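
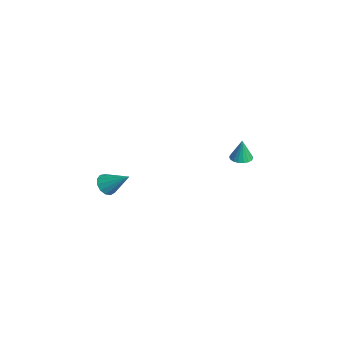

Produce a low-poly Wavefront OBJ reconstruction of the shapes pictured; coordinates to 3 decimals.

v -3.843 3.068 -1.045
v -3.527 2.534 -1.046
v -3.797 3.092 0.265
v -3.327 2.724 -1.056
v -3.229 2.982 -1.064
v -3.253 3.257 -1.068
v -3.393 3.494 -1.068
v -3.622 3.647 -1.063
v -3.895 3.686 -1.054
v -4.158 3.602 -1.043
v -4.358 3.412 -1.033
v -4.456 3.154 -1.025
v -4.433 2.88 -1.021
v -4.292 2.642 -1.021
v -4.063 2.489 -1.026
v -3.79 2.45 -1.035
v -3.219 -4.348 -1.243
v -2.639 -4.575 -1.539
v -2.341 -3.392 -0.257
v -2.751 -4.263 -1.742
v -3.011 -3.978 -1.787
v -3.338 -3.81 -1.659
v -3.626 -3.813 -1.398
v -3.786 -3.985 -1.089
v -3.766 -4.273 -0.828
v -3.572 -4.585 -0.699
v -3.266 -4.821 -0.743
v -2.946 -4.907 -0.945
v -2.712 -4.815 -1.242
f 2 1 4
f 2 4 3
f 4 1 5
f 4 5 3
f 5 1 6
f 5 6 3
f 6 1 7
f 6 7 3
f 7 1 8
f 7 8 3
f 8 1 9
f 8 9 3
f 9 1 10
f 9 10 3
f 10 1 11
f 10 11 3
f 11 1 12
f 11 12 3
f 12 1 13
f 12 13 3
f 13 1 14
f 13 14 3
f 14 1 15
f 14 15 3
f 15 1 16
f 15 16 3
f 16 1 2
f 16 2 3
f 18 17 20
f 18 20 19
f 20 17 21
f 20 21 19
f 21 17 22
f 21 22 19
f 22 17 23
f 22 23 19
f 23 17 24
f 23 24 19
f 24 17 25
f 24 25 19
f 25 17 26
f 25 26 19
f 26 17 27
f 26 27 19
f 27 17 28
f 27 28 19
f 28 17 29
f 28 29 19
f 29 17 18
f 29 18 19



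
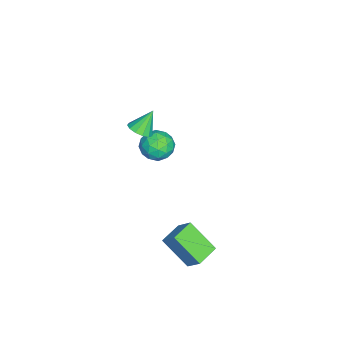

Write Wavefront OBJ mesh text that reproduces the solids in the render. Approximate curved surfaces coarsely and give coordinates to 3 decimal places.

v 4.378 1.113 -3.785
v 3.954 -0.153 -2.563
v 3.304 1.607 -3.646
v 2.88 0.341 -2.424
v 4.78 1.759 -2.976
v 4.356 0.493 -1.754
v 3.706 2.253 -2.837
v 3.282 0.987 -1.615
v 1.313 -1.787 2.749
v 1.879 -1.531 2.902
v 0.807 -1.293 3.791
v 1.707 -1.285 2.702
v 1.41 -1.198 2.517
v 1.082 -1.299 2.405
v 0.828 -1.554 2.403
v 0.727 -1.883 2.51
v 0.813 -2.182 2.693
v 1.057 -2.355 2.894
v 1.383 -2.348 3.048
v 1.686 -2.163 3.108
v 1.871 -1.858 3.053
v -2.647 -1.613 -2.135
v -2.278 -0.992 -1.573
v -1.742 -2.648 -1.587
v -1.373 -2.027 -1.025
v -2.234 -2.307 -0.895
v -2.793 -1.668 -1.233
v -1.227 -1.972 -1.927
v -1.786 -1.333 -2.265
v -1.4 -1.215 -1.445
v -2.022 -1.421 -0.807
v -1.998 -2.219 -2.353
v -2.62 -2.425 -1.715
v -2.542 -1.212 -1.902
v -1.478 -2.428 -1.258
v -1.984 -2.593 -1.181
v -1.767 -2.228 -0.851
v -2.845 -1.609 -1.702
v -2.628 -1.244 -1.372
v -2.602 -2.017 -0.973
v -1.392 -2.396 -1.788
v -1.175 -2.031 -1.458
v -2.253 -1.412 -2.309
v -2.036 -1.047 -1.979
v -1.418 -1.623 -2.187
v -1.809 -0.978 -1.496
v -1.277 -1.586 -1.174
v -1.191 -1.554 -1.704
v -1.52 -1.178 -1.903
v -2.175 -1.099 -1.121
v -1.643 -1.707 -0.799
v -2.149 -1.872 -0.723
v -2.478 -1.496 -0.922
v -1.659 -1.23 -1.046
v -2.377 -1.933 -2.361
v -1.845 -2.541 -2.039
v -1.542 -2.144 -2.238
v -1.871 -1.768 -2.437
v -2.743 -2.054 -1.986
v -2.211 -2.662 -1.664
v -2.5 -2.462 -1.257
v -2.829 -2.086 -1.456
v -2.361 -2.41 -2.114
f 2 4 1
f 5 2 1
f 1 4 3
f 3 5 1
f 2 8 4
f 6 2 5
f 6 8 2
f 4 8 3
f 7 5 3
f 3 8 7
f 7 6 5
f 8 6 7
f 10 9 12
f 10 12 11
f 12 9 13
f 12 13 11
f 13 9 14
f 13 14 11
f 14 9 15
f 14 15 11
f 15 9 16
f 15 16 11
f 16 9 17
f 16 17 11
f 17 9 18
f 17 18 11
f 18 9 19
f 18 19 11
f 19 9 20
f 19 20 11
f 20 9 21
f 20 21 11
f 21 9 10
f 21 10 11
f 22 59 38
f 59 33 62
f 38 62 27
f 59 62 38
f 22 38 34
f 38 27 39
f 34 39 23
f 38 39 34
f 22 34 43
f 34 23 44
f 43 44 29
f 34 44 43
f 22 43 55
f 43 29 58
f 55 58 32
f 43 58 55
f 22 55 59
f 55 32 63
f 59 63 33
f 55 63 59
f 23 39 50
f 39 27 53
f 50 53 31
f 39 53 50
f 27 62 40
f 62 33 61
f 40 61 26
f 62 61 40
f 33 63 60
f 63 32 56
f 60 56 24
f 63 56 60
f 32 58 57
f 58 29 45
f 57 45 28
f 58 45 57
f 29 44 49
f 44 23 46
f 49 46 30
f 44 46 49
f 25 51 37
f 51 31 52
f 37 52 26
f 51 52 37
f 25 37 35
f 37 26 36
f 35 36 24
f 37 36 35
f 25 35 42
f 35 24 41
f 42 41 28
f 35 41 42
f 25 42 47
f 42 28 48
f 47 48 30
f 42 48 47
f 25 47 51
f 47 30 54
f 51 54 31
f 47 54 51
f 26 52 40
f 52 31 53
f 40 53 27
f 52 53 40
f 24 36 60
f 36 26 61
f 60 61 33
f 36 61 60
f 28 41 57
f 41 24 56
f 57 56 32
f 41 56 57
f 30 48 49
f 48 28 45
f 49 45 29
f 48 45 49
f 31 54 50
f 54 30 46
f 50 46 23
f 54 46 50



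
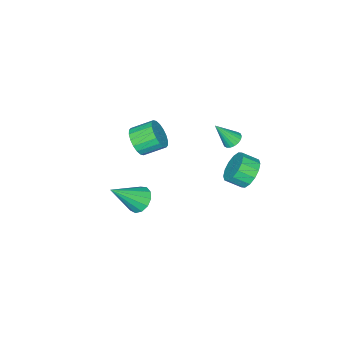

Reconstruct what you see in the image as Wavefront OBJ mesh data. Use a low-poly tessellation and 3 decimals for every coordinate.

v 0.524 -2.392 -1.233
v 1.025 -1.701 -1.55
v 0.217 -0.818 -0.905
v -0.284 -1.508 -0.587
v 0.744 -1.748 -1.838
v -0.064 -0.865 -1.192
v 0.419 -1.923 -2.005
v -0.389 -1.04 -1.36
v 0.116 -2.19 -2.02
v -0.693 -1.307 -1.375
v -0.107 -2.497 -1.879
v -0.916 -1.614 -1.234
v -0.205 -2.783 -1.61
v -1.014 -1.9 -0.965
v -0.159 -2.992 -1.266
v -0.967 -2.109 -0.621
v 0.023 -3.082 -0.915
v -0.785 -2.199 -0.27
v 0.304 -3.035 -0.628
v -0.504 -2.152 0.018
v 0.629 -2.86 -0.46
v -0.179 -1.977 0.185
v 0.933 -2.593 -0.445
v 0.124 -1.71 0.2
v 1.156 -2.286 -0.586
v 0.347 -1.403 0.059
v 1.254 -2 -0.855
v 0.445 -1.117 -0.21
v 1.207 -1.791 -1.199
v 0.399 -0.908 -0.554
v -3.606 1.984 -4.238
v -2.824 2.606 -4.202
v -2.271 1.877 -3.646
v -3.054 1.256 -3.682
v -3.102 2.716 -3.78
v -2.55 1.988 -3.224
v -3.516 2.631 -3.481
v -2.963 1.903 -2.925
v -3.954 2.372 -3.384
v -3.401 1.644 -2.828
v -4.298 2.01 -3.517
v -3.746 1.281 -2.961
v -4.458 1.64 -3.842
v -3.905 0.912 -3.286
v -4.389 1.363 -4.274
v -3.836 0.634 -3.718
v -4.11 1.252 -4.696
v -3.558 0.524 -4.14
v -3.697 1.337 -4.995
v -3.144 0.609 -4.439
v -3.259 1.596 -5.092
v -2.706 0.868 -4.536
v -2.914 1.959 -4.959
v -2.362 1.23 -4.403
v -2.755 2.328 -4.634
v -2.202 1.6 -4.078
v 2.937 -0.068 -2.963
v 3.568 0.203 -3.447
v 4.343 -0.792 -1.537
v 3.458 0.561 -3.158
v 3.183 0.719 -2.807
v 2.83 0.628 -2.505
v 2.511 0.315 -2.349
v 2.327 -0.119 -2.388
v 2.337 -0.537 -2.61
v 2.537 -0.806 -2.944
v 2.864 -0.841 -3.284
v 3.215 -0.63 -3.522
v 3.477 -0.241 -3.583
v -2.895 1.286 -1.243
v -2.6 0.91 -1.588
v -2.225 0.634 0.043
v -2.436 1.114 -1.57
v -2.363 1.353 -1.487
v -2.395 1.578 -1.356
v -2.527 1.745 -1.202
v -2.732 1.821 -1.057
v -2.969 1.792 -0.948
v -3.191 1.662 -0.898
v -3.355 1.458 -0.916
v -3.428 1.22 -0.998
v -3.396 0.994 -1.13
v -3.264 0.827 -1.283
v -3.059 0.751 -1.429
v -2.822 0.78 -1.538
f 2 1 5
f 2 5 3
f 3 5 6
f 3 6 4
f 5 1 7
f 5 7 6
f 6 7 8
f 6 8 4
f 7 1 9
f 7 9 8
f 8 9 10
f 8 10 4
f 9 1 11
f 9 11 10
f 10 11 12
f 10 12 4
f 11 1 13
f 11 13 12
f 12 13 14
f 12 14 4
f 13 1 15
f 13 15 14
f 14 15 16
f 14 16 4
f 15 1 17
f 15 17 16
f 16 17 18
f 16 18 4
f 17 1 19
f 17 19 18
f 18 19 20
f 18 20 4
f 19 1 21
f 19 21 20
f 20 21 22
f 20 22 4
f 21 1 23
f 21 23 22
f 22 23 24
f 22 24 4
f 23 1 25
f 23 25 24
f 24 25 26
f 24 26 4
f 25 1 27
f 25 27 26
f 26 27 28
f 26 28 4
f 27 1 29
f 27 29 28
f 28 29 30
f 28 30 4
f 29 1 2
f 29 2 30
f 30 2 3
f 30 3 4
f 32 31 35
f 32 35 33
f 33 35 36
f 33 36 34
f 35 31 37
f 35 37 36
f 36 37 38
f 36 38 34
f 37 31 39
f 37 39 38
f 38 39 40
f 38 40 34
f 39 31 41
f 39 41 40
f 40 41 42
f 40 42 34
f 41 31 43
f 41 43 42
f 42 43 44
f 42 44 34
f 43 31 45
f 43 45 44
f 44 45 46
f 44 46 34
f 45 31 47
f 45 47 46
f 46 47 48
f 46 48 34
f 47 31 49
f 47 49 48
f 48 49 50
f 48 50 34
f 49 31 51
f 49 51 50
f 50 51 52
f 50 52 34
f 51 31 53
f 51 53 52
f 52 53 54
f 52 54 34
f 53 31 55
f 53 55 54
f 54 55 56
f 54 56 34
f 55 31 32
f 55 32 56
f 56 32 33
f 56 33 34
f 58 57 60
f 58 60 59
f 60 57 61
f 60 61 59
f 61 57 62
f 61 62 59
f 62 57 63
f 62 63 59
f 63 57 64
f 63 64 59
f 64 57 65
f 64 65 59
f 65 57 66
f 65 66 59
f 66 57 67
f 66 67 59
f 67 57 68
f 67 68 59
f 68 57 69
f 68 69 59
f 69 57 58
f 69 58 59
f 71 70 73
f 71 73 72
f 73 70 74
f 73 74 72
f 74 70 75
f 74 75 72
f 75 70 76
f 75 76 72
f 76 70 77
f 76 77 72
f 77 70 78
f 77 78 72
f 78 70 79
f 78 79 72
f 79 70 80
f 79 80 72
f 80 70 81
f 80 81 72
f 81 70 82
f 81 82 72
f 82 70 83
f 82 83 72
f 83 70 84
f 83 84 72
f 84 70 85
f 84 85 72
f 85 70 71
f 85 71 72



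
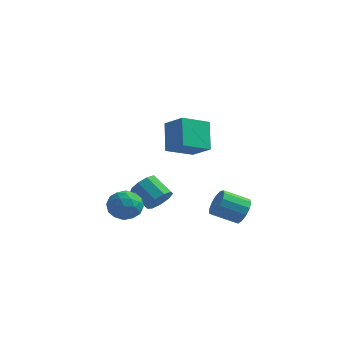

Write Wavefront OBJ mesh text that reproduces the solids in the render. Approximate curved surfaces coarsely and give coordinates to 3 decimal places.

v 2.925 2.204 -4.02
v 3.439 1.757 -3.462
v 2.149 1.17 -2.743
v 1.635 1.616 -3.3
v 3.356 2.199 -3.252
v 2.065 1.611 -2.533
v 3.135 2.642 -3.286
v 1.845 2.054 -2.566
v 2.848 2.945 -3.552
v 1.558 2.358 -2.833
v 2.586 3.014 -3.967
v 1.295 2.426 -3.248
v 2.431 2.825 -4.399
v 1.14 2.238 -3.679
v 2.433 2.439 -4.71
v 1.143 1.852 -3.991
v 2.591 1.978 -4.802
v 1.301 1.391 -4.083
v 2.856 1.589 -4.646
v 1.566 1.002 -3.926
v 3.142 1.395 -4.291
v 1.852 0.808 -3.571
v 3.36 1.458 -3.849
v 2.069 0.87 -3.13
v 1.259 -2.227 2.537
v 0.766 -1.114 3.929
v 0.096 -1.731 1.729
v -0.396 -0.617 3.122
v 2.256 -0.963 1.878
v 1.764 0.151 3.271
v 1.094 -0.466 1.071
v 0.601 0.647 2.463
v -2.655 0.721 -3.891
v -2.024 -0.088 -4.068
v -3.676 -0.272 -2.992
v -3.045 -1.081 -3.169
v -2.731 -0.301 -2.555
v -2.1 0.312 -3.111
v -3.6 -0.672 -3.949
v -2.969 -0.059 -4.505
v -2.608 -0.949 -4.104
v -2.072 -0.72 -3.242
v -3.628 0.36 -3.818
v -3.092 0.589 -2.956
v -2.25 0.403 -4.059
v -3.45 -0.763 -3.001
v -3.266 -0.305 -2.64
v -2.895 -0.781 -2.744
v -2.295 0.639 -3.496
v -1.924 0.163 -3.6
v -2.34 0.038 -2.71
v -3.776 -0.523 -3.46
v -3.405 -0.999 -3.564
v -2.805 0.421 -4.316
v -2.434 -0.055 -4.42
v -3.36 -0.398 -4.35
v -2.223 -0.578 -4.184
v -2.823 -1.162 -3.655
v -3.149 -0.922 -4.114
v -2.778 -0.561 -4.441
v -1.907 -0.444 -3.677
v -2.507 -1.027 -3.149
v -2.323 -0.569 -2.788
v -1.952 -0.208 -3.114
v -2.25 -0.95 -3.698
v -3.193 0.667 -3.911
v -3.793 0.084 -3.383
v -3.748 -0.152 -3.946
v -3.377 0.209 -4.272
v -2.877 0.802 -3.405
v -3.477 0.218 -2.876
v -2.922 0.201 -2.619
v -2.551 0.562 -2.946
v -3.45 0.59 -3.362
v -1.551 1.516 -3.727
v -1.011 1.751 -3.072
v -2.189 2.198 -2.259
v -2.729 1.964 -2.913
v -1.093 2.214 -3.447
v -2.272 2.661 -2.634
v -1.39 2.352 -3.953
v -2.568 2.799 -3.14
v -1.762 2.098 -4.352
v -2.94 2.545 -3.539
v -2.035 1.572 -4.459
v -3.214 2.019 -3.646
v -2.082 1.021 -4.223
v -3.26 1.468 -3.41
v -1.88 0.701 -3.755
v -3.058 1.148 -2.942
v -1.524 0.763 -3.273
v -2.702 1.21 -2.46
v -1.181 1.177 -3.004
v -2.359 1.624 -2.191
f 2 1 5
f 2 5 3
f 3 5 6
f 3 6 4
f 5 1 7
f 5 7 6
f 6 7 8
f 6 8 4
f 7 1 9
f 7 9 8
f 8 9 10
f 8 10 4
f 9 1 11
f 9 11 10
f 10 11 12
f 10 12 4
f 11 1 13
f 11 13 12
f 12 13 14
f 12 14 4
f 13 1 15
f 13 15 14
f 14 15 16
f 14 16 4
f 15 1 17
f 15 17 16
f 16 17 18
f 16 18 4
f 17 1 19
f 17 19 18
f 18 19 20
f 18 20 4
f 19 1 21
f 19 21 20
f 20 21 22
f 20 22 4
f 21 1 23
f 21 23 22
f 22 23 24
f 22 24 4
f 23 1 2
f 23 2 24
f 24 2 3
f 24 3 4
f 26 28 25
f 29 26 25
f 25 28 27
f 27 29 25
f 26 32 28
f 30 26 29
f 30 32 26
f 28 32 27
f 31 29 27
f 27 32 31
f 31 30 29
f 32 30 31
f 33 70 49
f 70 44 73
f 49 73 38
f 70 73 49
f 33 49 45
f 49 38 50
f 45 50 34
f 49 50 45
f 33 45 54
f 45 34 55
f 54 55 40
f 45 55 54
f 33 54 66
f 54 40 69
f 66 69 43
f 54 69 66
f 33 66 70
f 66 43 74
f 70 74 44
f 66 74 70
f 34 50 61
f 50 38 64
f 61 64 42
f 50 64 61
f 38 73 51
f 73 44 72
f 51 72 37
f 73 72 51
f 44 74 71
f 74 43 67
f 71 67 35
f 74 67 71
f 43 69 68
f 69 40 56
f 68 56 39
f 69 56 68
f 40 55 60
f 55 34 57
f 60 57 41
f 55 57 60
f 36 62 48
f 62 42 63
f 48 63 37
f 62 63 48
f 36 48 46
f 48 37 47
f 46 47 35
f 48 47 46
f 36 46 53
f 46 35 52
f 53 52 39
f 46 52 53
f 36 53 58
f 53 39 59
f 58 59 41
f 53 59 58
f 36 58 62
f 58 41 65
f 62 65 42
f 58 65 62
f 37 63 51
f 63 42 64
f 51 64 38
f 63 64 51
f 35 47 71
f 47 37 72
f 71 72 44
f 47 72 71
f 39 52 68
f 52 35 67
f 68 67 43
f 52 67 68
f 41 59 60
f 59 39 56
f 60 56 40
f 59 56 60
f 42 65 61
f 65 41 57
f 61 57 34
f 65 57 61
f 76 75 79
f 76 79 77
f 77 79 80
f 77 80 78
f 79 75 81
f 79 81 80
f 80 81 82
f 80 82 78
f 81 75 83
f 81 83 82
f 82 83 84
f 82 84 78
f 83 75 85
f 83 85 84
f 84 85 86
f 84 86 78
f 85 75 87
f 85 87 86
f 86 87 88
f 86 88 78
f 87 75 89
f 87 89 88
f 88 89 90
f 88 90 78
f 89 75 91
f 89 91 90
f 90 91 92
f 90 92 78
f 91 75 93
f 91 93 92
f 92 93 94
f 92 94 78
f 93 75 76
f 93 76 94
f 94 76 77
f 94 77 78



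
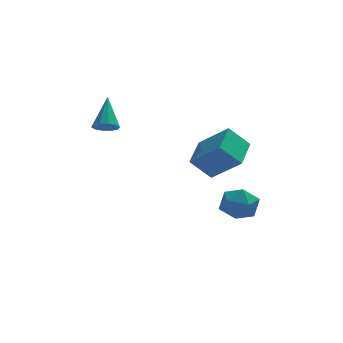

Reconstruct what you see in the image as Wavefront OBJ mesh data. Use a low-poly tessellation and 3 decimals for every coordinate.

v -3.738 3.164 0.609
v -3.114 3.388 0.355
v -3.602 4.516 2.131
v -3.43 3.629 0.169
v -3.864 3.692 0.151
v -4.249 3.554 0.308
v -4.44 3.267 0.58
v -4.362 2.941 0.863
v -4.046 2.7 1.049
v -3.612 2.636 1.066
v -3.226 2.774 0.909
v -3.036 3.062 0.638
v 1.97 0.87 -2.942
v 2.989 1.239 -3.09
v 2.311 -0.499 -4.01
v 3.33 -0.13 -4.158
v 3.027 -0.528 -3.185
v 2.817 0.318 -2.525
v 2.483 0.422 -4.575
v 2.273 1.268 -3.915
v 3.306 0.961 -4.099
v 3.643 0.375 -3.239
v 1.657 0.365 -3.861
v 1.994 -0.221 -3.001
v 0.066 -2.349 0.621
v 1.398 -3.19 1.902
v 0.603 -0.71 1.138
v 1.935 -1.551 2.418
v 1.085 -2.349 -0.438
v 2.417 -3.19 0.842
v 1.622 -0.71 0.078
v 2.954 -1.551 1.359
f 2 1 4
f 2 4 3
f 4 1 5
f 4 5 3
f 5 1 6
f 5 6 3
f 6 1 7
f 6 7 3
f 7 1 8
f 7 8 3
f 8 1 9
f 8 9 3
f 9 1 10
f 9 10 3
f 10 1 11
f 10 11 3
f 11 1 12
f 11 12 3
f 12 1 2
f 12 2 3
f 13 24 18
f 13 18 14
f 13 14 20
f 13 20 23
f 13 23 24
f 14 18 22
f 18 24 17
f 24 23 15
f 23 20 19
f 20 14 21
f 16 22 17
f 16 17 15
f 16 15 19
f 16 19 21
f 16 21 22
f 17 22 18
f 15 17 24
f 19 15 23
f 21 19 20
f 22 21 14
f 26 28 25
f 29 26 25
f 25 28 27
f 27 29 25
f 26 32 28
f 30 26 29
f 30 32 26
f 28 32 27
f 31 29 27
f 27 32 31
f 31 30 29
f 32 30 31



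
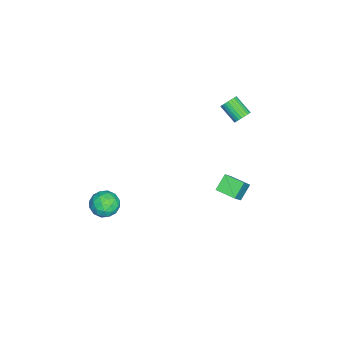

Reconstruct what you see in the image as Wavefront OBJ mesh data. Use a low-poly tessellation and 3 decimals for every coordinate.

v 2.435 -3.418 0.284
v 3.134 -3.096 0.001
v 3.126 -4.204 1.099
v 3.825 -3.882 0.816
v 3.319 -3.426 1.273
v 2.892 -2.94 0.769
v 3.368 -4.36 0.331
v 2.941 -3.874 -0.173
v 3.711 -3.678 0.03
v 3.681 -3.101 0.612
v 2.579 -4.199 0.488
v 2.549 -3.622 1.07
v 2.724 -3.188 0.071
v 3.536 -4.112 1.029
v 3.239 -3.844 1.298
v 3.65 -3.655 1.131
v 2.581 -3.096 0.522
v 2.993 -2.907 0.356
v 3.101 -3.101 1.103
v 3.267 -4.393 0.744
v 3.679 -4.204 0.578
v 2.61 -3.645 -0.031
v 3.021 -3.456 -0.198
v 3.159 -4.199 -0.003
v 3.474 -3.341 -0.078
v 3.88 -3.803 0.401
v 3.611 -4.084 0.116
v 3.36 -3.798 -0.18
v 3.456 -3.002 0.264
v 3.862 -3.464 0.743
v 3.565 -3.196 1.011
v 3.314 -2.91 0.715
v 3.795 -3.344 0.281
v 2.398 -3.836 0.357
v 2.804 -4.298 0.836
v 2.946 -4.39 0.385
v 2.695 -4.104 0.089
v 2.38 -3.497 0.699
v 2.786 -3.959 1.178
v 2.9 -3.502 1.28
v 2.649 -3.216 0.984
v 2.465 -3.956 0.819
v -1.889 1.746 -1.147
v -0.822 1.609 0.105
v -1.562 2.783 -1.312
v -0.495 2.646 -0.06
v -1.165 1.414 -1.8
v -0.098 1.277 -0.548
v -0.838 2.451 -1.965
v 0.229 2.314 -0.713
v -3.566 1.971 2.275
v -3.314 1.607 2.023
v -3.842 0.764 2.713
v -4.094 1.129 2.965
v -3.186 1.648 2.171
v -3.714 0.805 2.86
v -3.117 1.738 2.334
v -3.645 0.895 3.023
v -3.115 1.863 2.488
v -3.643 1.021 3.178
v -3.183 2.005 2.61
v -3.711 1.163 3.3
v -3.309 2.142 2.681
v -3.837 1.299 3.371
v -3.474 2.253 2.69
v -4.002 1.41 3.38
v -3.653 2.321 2.636
v -4.181 1.478 3.326
v -3.818 2.336 2.527
v -4.346 1.493 3.217
v -3.946 2.295 2.38
v -4.474 1.452 3.069
v -4.015 2.205 2.217
v -4.543 1.362 2.906
v -4.017 2.079 2.062
v -4.545 1.237 2.752
v -3.949 1.937 1.94
v -4.477 1.095 2.63
v -3.823 1.801 1.869
v -4.351 0.958 2.559
v -3.658 1.69 1.86
v -4.186 0.847 2.55
v -3.479 1.622 1.914
v -4.007 0.779 2.604
f 1 38 17
f 38 12 41
f 17 41 6
f 38 41 17
f 1 17 13
f 17 6 18
f 13 18 2
f 17 18 13
f 1 13 22
f 13 2 23
f 22 23 8
f 13 23 22
f 1 22 34
f 22 8 37
f 34 37 11
f 22 37 34
f 1 34 38
f 34 11 42
f 38 42 12
f 34 42 38
f 2 18 29
f 18 6 32
f 29 32 10
f 18 32 29
f 6 41 19
f 41 12 40
f 19 40 5
f 41 40 19
f 12 42 39
f 42 11 35
f 39 35 3
f 42 35 39
f 11 37 36
f 37 8 24
f 36 24 7
f 37 24 36
f 8 23 28
f 23 2 25
f 28 25 9
f 23 25 28
f 4 30 16
f 30 10 31
f 16 31 5
f 30 31 16
f 4 16 14
f 16 5 15
f 14 15 3
f 16 15 14
f 4 14 21
f 14 3 20
f 21 20 7
f 14 20 21
f 4 21 26
f 21 7 27
f 26 27 9
f 21 27 26
f 4 26 30
f 26 9 33
f 30 33 10
f 26 33 30
f 5 31 19
f 31 10 32
f 19 32 6
f 31 32 19
f 3 15 39
f 15 5 40
f 39 40 12
f 15 40 39
f 7 20 36
f 20 3 35
f 36 35 11
f 20 35 36
f 9 27 28
f 27 7 24
f 28 24 8
f 27 24 28
f 10 33 29
f 33 9 25
f 29 25 2
f 33 25 29
f 44 46 43
f 47 44 43
f 43 46 45
f 45 47 43
f 44 50 46
f 48 44 47
f 48 50 44
f 46 50 45
f 49 47 45
f 45 50 49
f 49 48 47
f 50 48 49
f 52 51 55
f 52 55 53
f 53 55 56
f 53 56 54
f 55 51 57
f 55 57 56
f 56 57 58
f 56 58 54
f 57 51 59
f 57 59 58
f 58 59 60
f 58 60 54
f 59 51 61
f 59 61 60
f 60 61 62
f 60 62 54
f 61 51 63
f 61 63 62
f 62 63 64
f 62 64 54
f 63 51 65
f 63 65 64
f 64 65 66
f 64 66 54
f 65 51 67
f 65 67 66
f 66 67 68
f 66 68 54
f 67 51 69
f 67 69 68
f 68 69 70
f 68 70 54
f 69 51 71
f 69 71 70
f 70 71 72
f 70 72 54
f 71 51 73
f 71 73 72
f 72 73 74
f 72 74 54
f 73 51 75
f 73 75 74
f 74 75 76
f 74 76 54
f 75 51 77
f 75 77 76
f 76 77 78
f 76 78 54
f 77 51 79
f 77 79 78
f 78 79 80
f 78 80 54
f 79 51 81
f 79 81 80
f 80 81 82
f 80 82 54
f 81 51 83
f 81 83 82
f 82 83 84
f 82 84 54
f 83 51 52
f 83 52 84
f 84 52 53
f 84 53 54



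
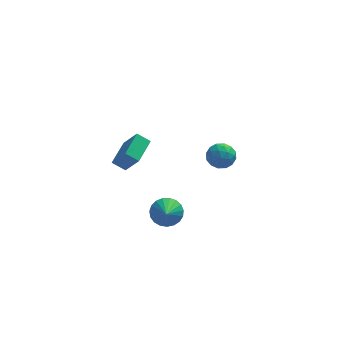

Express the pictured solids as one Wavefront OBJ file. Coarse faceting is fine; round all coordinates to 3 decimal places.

v 0.843 0.603 -4.276
v 1.534 0.193 -4.744
v 0.777 -0.503 -3.404
v 1.727 0.393 -4.475
v 1.767 0.63 -4.172
v 1.648 0.861 -3.886
v 1.389 1.049 -3.668
v 1.036 1.159 -3.555
v 0.65 1.173 -3.566
v 0.297 1.089 -3.7
v 0.039 0.921 -3.934
v -0.081 0.698 -4.227
v -0.04 0.458 -4.528
v 0.153 0.244 -4.785
v 0.466 0.092 -4.954
v 0.844 0.028 -5.006
v 1.222 0.064 -4.932
v -1.382 -2.019 1.867
v -2.073 -1.815 2.337
v -0.727 -0.601 2.213
v -1.417 -0.397 2.682
v -0.703 -2.643 3.138
v -1.393 -2.439 3.607
v -0.047 -1.225 3.483
v -0.738 -1.021 3.953
v 3.4 3.729 -1.494
v 4.181 4.14 -1.638
v 3.799 2.66 -2.382
v 4.58 3.071 -2.526
v 4.404 2.714 -1.726
v 4.157 3.375 -1.177
v 3.823 3.425 -2.843
v 3.576 4.086 -2.294
v 4.442 3.953 -2.472
v 4.801 3.513 -1.781
v 3.179 3.287 -2.239
v 3.538 2.847 -1.548
v 3.755 4.028 -1.488
v 4.225 2.772 -2.532
v 4.121 2.562 -2.062
v 4.58 2.804 -2.147
v 3.742 3.578 -1.217
v 4.2 3.82 -1.302
v 4.332 2.982 -1.354
v 3.78 2.98 -2.718
v 4.238 3.222 -2.803
v 3.4 3.996 -1.873
v 3.859 4.238 -1.958
v 3.648 3.818 -2.666
v 4.368 4.16 -2.063
v 4.602 3.531 -2.585
v 4.157 3.74 -2.771
v 4.012 4.128 -2.448
v 4.579 3.901 -1.657
v 4.813 3.273 -2.179
v 4.71 3.063 -1.709
v 4.565 3.451 -1.386
v 4.732 3.791 -2.147
v 3.167 3.527 -1.841
v 3.401 2.899 -2.363
v 3.415 3.349 -2.634
v 3.27 3.737 -2.311
v 3.378 3.269 -1.435
v 3.612 2.64 -1.957
v 3.968 2.672 -1.572
v 3.823 3.06 -1.249
v 3.248 3.009 -1.873
f 2 1 4
f 2 4 3
f 4 1 5
f 4 5 3
f 5 1 6
f 5 6 3
f 6 1 7
f 6 7 3
f 7 1 8
f 7 8 3
f 8 1 9
f 8 9 3
f 9 1 10
f 9 10 3
f 10 1 11
f 10 11 3
f 11 1 12
f 11 12 3
f 12 1 13
f 12 13 3
f 13 1 14
f 13 14 3
f 14 1 15
f 14 15 3
f 15 1 16
f 15 16 3
f 16 1 17
f 16 17 3
f 17 1 2
f 17 2 3
f 19 21 18
f 22 19 18
f 18 21 20
f 20 22 18
f 19 25 21
f 23 19 22
f 23 25 19
f 21 25 20
f 24 22 20
f 20 25 24
f 24 23 22
f 25 23 24
f 26 63 42
f 63 37 66
f 42 66 31
f 63 66 42
f 26 42 38
f 42 31 43
f 38 43 27
f 42 43 38
f 26 38 47
f 38 27 48
f 47 48 33
f 38 48 47
f 26 47 59
f 47 33 62
f 59 62 36
f 47 62 59
f 26 59 63
f 59 36 67
f 63 67 37
f 59 67 63
f 27 43 54
f 43 31 57
f 54 57 35
f 43 57 54
f 31 66 44
f 66 37 65
f 44 65 30
f 66 65 44
f 37 67 64
f 67 36 60
f 64 60 28
f 67 60 64
f 36 62 61
f 62 33 49
f 61 49 32
f 62 49 61
f 33 48 53
f 48 27 50
f 53 50 34
f 48 50 53
f 29 55 41
f 55 35 56
f 41 56 30
f 55 56 41
f 29 41 39
f 41 30 40
f 39 40 28
f 41 40 39
f 29 39 46
f 39 28 45
f 46 45 32
f 39 45 46
f 29 46 51
f 46 32 52
f 51 52 34
f 46 52 51
f 29 51 55
f 51 34 58
f 55 58 35
f 51 58 55
f 30 56 44
f 56 35 57
f 44 57 31
f 56 57 44
f 28 40 64
f 40 30 65
f 64 65 37
f 40 65 64
f 32 45 61
f 45 28 60
f 61 60 36
f 45 60 61
f 34 52 53
f 52 32 49
f 53 49 33
f 52 49 53
f 35 58 54
f 58 34 50
f 54 50 27
f 58 50 54



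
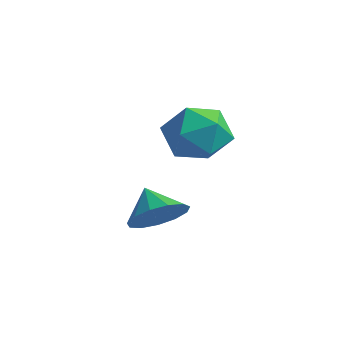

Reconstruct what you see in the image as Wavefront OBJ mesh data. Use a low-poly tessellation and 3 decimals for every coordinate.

v -1.361 4.496 -0.903
v -0.227 4.359 -0.81
v -1.613 2.721 -0.43
v -0.479 2.584 -0.337
v -1.042 3.236 0.42
v -0.885 4.333 0.127
v -0.955 2.747 -1.367
v -0.798 3.844 -1.66
v 0.024 3.278 -1.097
v -0.029 3.58 0.007
v -1.811 3.5 -1.247
v -1.864 3.802 -0.143
v 1.087 0.668 -2.487
v 1.702 0.529 -1.816
v 0.273 0.792 -1.713
v 1.696 1.04 -1.905
v 1.496 1.433 -2.178
v 1.166 1.583 -2.55
v 0.812 1.442 -2.901
v 0.545 1.056 -3.12
v 0.45 0.547 -3.139
v 0.558 0.076 -2.95
v 0.833 -0.207 -2.614
v 1.19 -0.212 -2.238
v 1.514 0.063 -1.941
f 1 12 6
f 1 6 2
f 1 2 8
f 1 8 11
f 1 11 12
f 2 6 10
f 6 12 5
f 12 11 3
f 11 8 7
f 8 2 9
f 4 10 5
f 4 5 3
f 4 3 7
f 4 7 9
f 4 9 10
f 5 10 6
f 3 5 12
f 7 3 11
f 9 7 8
f 10 9 2
f 14 13 16
f 14 16 15
f 16 13 17
f 16 17 15
f 17 13 18
f 17 18 15
f 18 13 19
f 18 19 15
f 19 13 20
f 19 20 15
f 20 13 21
f 20 21 15
f 21 13 22
f 21 22 15
f 22 13 23
f 22 23 15
f 23 13 24
f 23 24 15
f 24 13 25
f 24 25 15
f 25 13 14
f 25 14 15



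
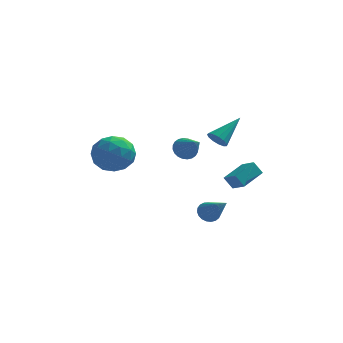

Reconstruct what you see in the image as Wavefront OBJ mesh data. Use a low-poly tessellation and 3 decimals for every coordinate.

v -2.98 0.216 0.784
v -2.293 -0.316 -0.057
v -4.587 -0.264 -0.223
v -3.9 -0.796 -1.064
v -3.992 -1.283 0.039
v -2.998 -0.986 0.662
v -3.882 0.406 -0.942
v -2.888 0.703 -0.319
v -2.851 -0.199 -1.123
v -2.919 -1.243 -0.517
v -3.961 0.663 0.237
v -4.029 -0.381 0.843
v -2.495 -0.008 0.452
v -4.385 -0.572 -0.732
v -4.438 -0.858 -0.084
v -4.035 -1.171 -0.578
v -2.91 -0.402 0.874
v -2.506 -0.715 0.38
v -3.505 -1.283 0.436
v -4.374 0.135 -0.66
v -3.97 -0.178 -1.154
v -2.845 0.591 0.298
v -2.442 0.278 -0.196
v -3.375 0.703 -0.716
v -2.42 -0.252 -0.669
v -3.364 -0.534 -1.261
v -3.353 0.173 -1.189
v -2.769 0.347 -0.823
v -2.46 -0.866 -0.313
v -3.404 -1.148 -0.905
v -3.458 -1.434 -0.257
v -2.874 -1.26 0.109
v -2.787 -0.797 -0.94
v -3.476 0.568 0.625
v -4.42 0.286 0.033
v -4.006 0.68 -0.389
v -3.422 0.854 -0.023
v -3.516 -0.046 0.981
v -4.46 -0.328 0.389
v -4.111 -0.927 0.543
v -3.527 -0.753 0.909
v -4.093 0.217 0.66
v 0.111 0.267 0.164
v 0.7 0.634 0.076
v 0.949 -0.847 1.136
v 0.597 0.752 0.299
v 0.42 0.796 0.503
v 0.195 0.759 0.654
v -0.042 0.648 0.731
v -0.256 0.478 0.721
v -0.414 0.276 0.627
v -0.492 0.073 0.462
v -0.479 -0.1 0.252
v -0.376 -0.218 0.028
v -0.198 -0.262 -0.175
v 0.026 -0.225 -0.327
v 0.263 -0.114 -0.404
v 0.477 0.056 -0.394
v 0.635 0.257 -0.3
v 0.714 0.46 -0.135
v 1.629 1 0.546
v 2.148 0.664 0.425
v 2.671 2.22 1.634
v 2.126 0.91 0.17
v 1.947 1.184 0.034
v 1.666 1.4 0.061
v 1.374 1.489 0.241
v 1.162 1.422 0.519
v 1.099 1.221 0.804
v 1.204 0.95 1.008
v 1.443 0.695 1.065
v 1.742 0.536 0.957
v 2.005 0.524 0.718
v 1.45 -1.097 -3.582
v 1.959 -1.1 -3.97
v 2.45 -2.383 -2.258
v 2.012 -0.894 -3.81
v 1.968 -0.723 -3.611
v 1.835 -0.617 -3.406
v 1.635 -0.593 -3.233
v 1.403 -0.657 -3.119
v 1.179 -0.797 -3.086
v 1.001 -0.988 -3.138
v 0.902 -1.199 -3.267
v 0.897 -1.391 -3.451
v 0.988 -1.533 -3.657
v 1.158 -1.599 -3.85
v 1.379 -1.578 -3.997
v 1.612 -1.474 -4.072
v 1.817 -1.305 -4.062
v 2.53 1.385 -2.135
v 3.367 2.574 -1.658
v 1.88 2.037 -2.618
v 2.717 3.225 -2.141
v 3.003 1.335 -2.839
v 3.84 2.523 -2.362
v 2.353 1.986 -3.322
v 3.19 3.175 -2.845
f 1 38 17
f 38 12 41
f 17 41 6
f 38 41 17
f 1 17 13
f 17 6 18
f 13 18 2
f 17 18 13
f 1 13 22
f 13 2 23
f 22 23 8
f 13 23 22
f 1 22 34
f 22 8 37
f 34 37 11
f 22 37 34
f 1 34 38
f 34 11 42
f 38 42 12
f 34 42 38
f 2 18 29
f 18 6 32
f 29 32 10
f 18 32 29
f 6 41 19
f 41 12 40
f 19 40 5
f 41 40 19
f 12 42 39
f 42 11 35
f 39 35 3
f 42 35 39
f 11 37 36
f 37 8 24
f 36 24 7
f 37 24 36
f 8 23 28
f 23 2 25
f 28 25 9
f 23 25 28
f 4 30 16
f 30 10 31
f 16 31 5
f 30 31 16
f 4 16 14
f 16 5 15
f 14 15 3
f 16 15 14
f 4 14 21
f 14 3 20
f 21 20 7
f 14 20 21
f 4 21 26
f 21 7 27
f 26 27 9
f 21 27 26
f 4 26 30
f 26 9 33
f 30 33 10
f 26 33 30
f 5 31 19
f 31 10 32
f 19 32 6
f 31 32 19
f 3 15 39
f 15 5 40
f 39 40 12
f 15 40 39
f 7 20 36
f 20 3 35
f 36 35 11
f 20 35 36
f 9 27 28
f 27 7 24
f 28 24 8
f 27 24 28
f 10 33 29
f 33 9 25
f 29 25 2
f 33 25 29
f 44 43 46
f 44 46 45
f 46 43 47
f 46 47 45
f 47 43 48
f 47 48 45
f 48 43 49
f 48 49 45
f 49 43 50
f 49 50 45
f 50 43 51
f 50 51 45
f 51 43 52
f 51 52 45
f 52 43 53
f 52 53 45
f 53 43 54
f 53 54 45
f 54 43 55
f 54 55 45
f 55 43 56
f 55 56 45
f 56 43 57
f 56 57 45
f 57 43 58
f 57 58 45
f 58 43 59
f 58 59 45
f 59 43 60
f 59 60 45
f 60 43 44
f 60 44 45
f 62 61 64
f 62 64 63
f 64 61 65
f 64 65 63
f 65 61 66
f 65 66 63
f 66 61 67
f 66 67 63
f 67 61 68
f 67 68 63
f 68 61 69
f 68 69 63
f 69 61 70
f 69 70 63
f 70 61 71
f 70 71 63
f 71 61 72
f 71 72 63
f 72 61 73
f 72 73 63
f 73 61 62
f 73 62 63
f 75 74 77
f 75 77 76
f 77 74 78
f 77 78 76
f 78 74 79
f 78 79 76
f 79 74 80
f 79 80 76
f 80 74 81
f 80 81 76
f 81 74 82
f 81 82 76
f 82 74 83
f 82 83 76
f 83 74 84
f 83 84 76
f 84 74 85
f 84 85 76
f 85 74 86
f 85 86 76
f 86 74 87
f 86 87 76
f 87 74 88
f 87 88 76
f 88 74 89
f 88 89 76
f 89 74 90
f 89 90 76
f 90 74 75
f 90 75 76
f 92 94 91
f 95 92 91
f 91 94 93
f 93 95 91
f 92 98 94
f 96 92 95
f 96 98 92
f 94 98 93
f 97 95 93
f 93 98 97
f 97 96 95
f 98 96 97



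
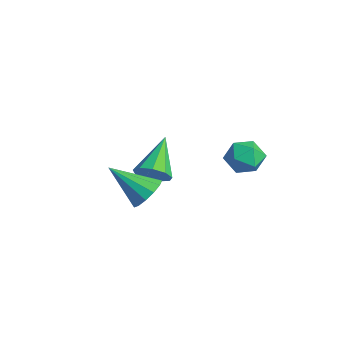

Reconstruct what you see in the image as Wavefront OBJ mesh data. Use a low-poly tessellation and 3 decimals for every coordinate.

v 3.043 4.462 2.982
v 3.795 4.16 2.581
v 3.185 3.44 4.019
v 3.937 3.138 3.618
v 3.934 3.947 4.022
v 3.846 4.579 3.381
v 3.134 3.021 3.219
v 3.046 3.653 2.578
v 3.852 3.269 2.728
v 4.346 3.842 3.224
v 2.634 3.758 3.376
v 3.128 4.331 3.872
v -1.1 1.749 0.005
v -0.616 1.557 0.69
v -2.44 2.891 1.275
v -0.425 2.056 0.442
v -0.551 2.411 -0.01
v -0.933 2.457 -0.454
v -1.393 2.171 -0.684
v -1.717 1.689 -0.591
v -1.751 1.234 -0.219
v -1.481 1.021 0.258
v -1.033 1.148 0.617
v 1.181 0.611 0.554
v 1.946 0.216 0.738
v 0.199 -0.691 1.846
v 1.895 0.582 1.068
v 1.618 0.957 1.235
v 1.202 1.223 1.186
v 0.779 1.294 0.937
v 0.484 1.148 0.566
v 0.411 0.832 0.191
v 0.582 0.445 -0.068
v 0.943 0.111 -0.13
v 1.38 -0.064 0.026
v 1.754 -0.025 0.349
f 1 12 6
f 1 6 2
f 1 2 8
f 1 8 11
f 1 11 12
f 2 6 10
f 6 12 5
f 12 11 3
f 11 8 7
f 8 2 9
f 4 10 5
f 4 5 3
f 4 3 7
f 4 7 9
f 4 9 10
f 5 10 6
f 3 5 12
f 7 3 11
f 9 7 8
f 10 9 2
f 14 13 16
f 14 16 15
f 16 13 17
f 16 17 15
f 17 13 18
f 17 18 15
f 18 13 19
f 18 19 15
f 19 13 20
f 19 20 15
f 20 13 21
f 20 21 15
f 21 13 22
f 21 22 15
f 22 13 23
f 22 23 15
f 23 13 14
f 23 14 15
f 25 24 27
f 25 27 26
f 27 24 28
f 27 28 26
f 28 24 29
f 28 29 26
f 29 24 30
f 29 30 26
f 30 24 31
f 30 31 26
f 31 24 32
f 31 32 26
f 32 24 33
f 32 33 26
f 33 24 34
f 33 34 26
f 34 24 35
f 34 35 26
f 35 24 36
f 35 36 26
f 36 24 25
f 36 25 26



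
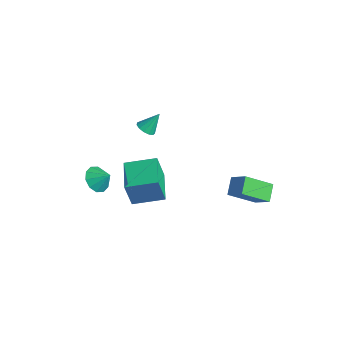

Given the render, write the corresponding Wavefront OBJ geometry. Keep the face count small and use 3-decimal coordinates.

v -2.214 -3.994 -0.485
v -1.54 -4.455 -0.838
v -1.546 -3.546 0.205
v -1.58 -3.978 -1.109
v -1.862 -3.507 -1.142
v -2.279 -3.222 -0.924
v -2.671 -3.232 -0.538
v -2.888 -3.533 -0.132
v -2.848 -4.01 0.139
v -2.566 -4.481 0.171
v -2.149 -4.766 -0.047
v -1.757 -4.756 -0.432
v -1.685 -1.142 3.027
v -1.115 -1.03 2.841
v -1.495 -0.358 4.073
v -1.313 -0.789 2.696
v -1.629 -0.66 2.657
v -1.963 -0.684 2.735
v -2.208 -0.853 2.906
v -2.288 -1.114 3.116
v -2.176 -1.383 3.297
v -1.908 -1.576 3.393
v -1.569 -1.631 3.373
v -1.267 -1.53 3.243
v -1.098 -1.306 3.044
v 2.298 3.519 -2.916
v 1.788 1.975 -1.785
v 1.621 4.226 -2.256
v 1.111 2.682 -1.126
v 3.309 3.758 -2.134
v 2.799 2.214 -1.004
v 2.632 4.465 -1.475
v 2.122 2.921 -0.344
v -1.813 -2.032 -3.507
v -1.847 -2.483 -1.734
v -3.597 -0.969 -3.271
v -3.632 -1.421 -1.498
v -0.808 -0.439 -3.082
v -0.843 -0.891 -1.309
v -2.593 0.623 -2.846
v -2.627 0.172 -1.073
f 2 1 4
f 2 4 3
f 4 1 5
f 4 5 3
f 5 1 6
f 5 6 3
f 6 1 7
f 6 7 3
f 7 1 8
f 7 8 3
f 8 1 9
f 8 9 3
f 9 1 10
f 9 10 3
f 10 1 11
f 10 11 3
f 11 1 12
f 11 12 3
f 12 1 2
f 12 2 3
f 14 13 16
f 14 16 15
f 16 13 17
f 16 17 15
f 17 13 18
f 17 18 15
f 18 13 19
f 18 19 15
f 19 13 20
f 19 20 15
f 20 13 21
f 20 21 15
f 21 13 22
f 21 22 15
f 22 13 23
f 22 23 15
f 23 13 24
f 23 24 15
f 24 13 25
f 24 25 15
f 25 13 14
f 25 14 15
f 27 29 26
f 30 27 26
f 26 29 28
f 28 30 26
f 27 33 29
f 31 27 30
f 31 33 27
f 29 33 28
f 32 30 28
f 28 33 32
f 32 31 30
f 33 31 32
f 35 37 34
f 38 35 34
f 34 37 36
f 36 38 34
f 35 41 37
f 39 35 38
f 39 41 35
f 37 41 36
f 40 38 36
f 36 41 40
f 40 39 38
f 41 39 40



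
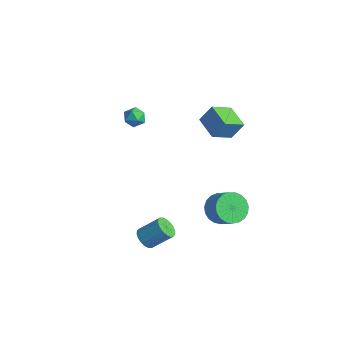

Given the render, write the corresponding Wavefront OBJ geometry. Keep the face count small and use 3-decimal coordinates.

v -3.769 0.585 0.24
v -3.389 0.371 0.724
v -3.971 -0.411 -0.044
v -3.591 -0.625 0.44
v -4.159 -0.336 0.576
v -4.034 0.28 0.751
v -3.326 -0.32 -0.071
v -3.201 0.296 0.104
v -3.115 -0.189 0.532
v -3.63 -0.199 0.932
v -3.73 0.159 -0.252
v -4.245 0.149 0.148
v -0.34 3.605 -0.659
v -0.297 2.385 0.005
v -1.684 3.754 -0.299
v -1.641 2.533 0.365
v -0.019 4.147 0.315
v 0.024 2.926 0.979
v -1.363 4.295 0.675
v -1.32 3.075 1.339
v 2.356 1.065 -3.072
v 2.76 0.404 -3.549
v 3.688 0.434 -2.805
v 3.284 1.095 -2.328
v 2.888 0.715 -3.722
v 3.817 0.745 -2.978
v 2.925 1.087 -3.782
v 3.853 1.117 -3.038
v 2.862 1.455 -3.72
v 3.791 1.485 -2.976
v 2.713 1.755 -3.545
v 3.641 1.786 -2.801
v 2.501 1.937 -3.289
v 3.429 1.967 -2.545
v 2.265 1.967 -2.995
v 3.193 1.997 -2.251
v 2.044 1.841 -2.715
v 2.972 1.872 -1.97
v 1.877 1.582 -2.496
v 2.805 1.612 -1.752
v 1.793 1.232 -2.377
v 2.721 1.263 -1.633
v 1.806 0.854 -2.378
v 2.734 0.884 -1.634
v 1.915 0.512 -2.499
v 2.843 0.543 -1.755
v 2.099 0.266 -2.719
v 3.027 0.297 -1.975
v 2.328 0.158 -3.001
v 3.256 0.188 -2.256
v 2.562 0.207 -3.294
v 3.49 0.237 -2.55
v 2.604 -3.505 -2.86
v 2.942 -3.252 -3.315
v 3.534 -2.423 -2.414
v 3.196 -2.675 -1.96
v 2.715 -3.095 -3.312
v 3.307 -2.265 -2.411
v 2.467 -3.018 -3.219
v 3.059 -2.188 -2.318
v 2.246 -3.038 -3.055
v 2.838 -2.208 -2.155
v 2.096 -3.15 -2.853
v 2.687 -2.32 -1.952
v 2.046 -3.333 -2.652
v 2.638 -2.503 -1.751
v 2.107 -3.549 -2.492
v 2.699 -2.72 -1.592
v 2.266 -3.757 -2.406
v 2.858 -2.928 -1.505
v 2.493 -3.915 -2.409
v 3.085 -3.085 -1.508
v 2.741 -3.992 -2.502
v 3.333 -3.162 -1.601
v 2.962 -3.972 -2.665
v 3.554 -3.142 -1.765
v 3.113 -3.86 -2.868
v 3.704 -3.03 -1.967
v 3.162 -3.677 -3.069
v 3.754 -2.847 -2.168
v 3.101 -3.46 -3.228
v 3.693 -2.631 -2.328
f 1 12 6
f 1 6 2
f 1 2 8
f 1 8 11
f 1 11 12
f 2 6 10
f 6 12 5
f 12 11 3
f 11 8 7
f 8 2 9
f 4 10 5
f 4 5 3
f 4 3 7
f 4 7 9
f 4 9 10
f 5 10 6
f 3 5 12
f 7 3 11
f 9 7 8
f 10 9 2
f 14 16 13
f 17 14 13
f 13 16 15
f 15 17 13
f 14 20 16
f 18 14 17
f 18 20 14
f 16 20 15
f 19 17 15
f 15 20 19
f 19 18 17
f 20 18 19
f 22 21 25
f 22 25 23
f 23 25 26
f 23 26 24
f 25 21 27
f 25 27 26
f 26 27 28
f 26 28 24
f 27 21 29
f 27 29 28
f 28 29 30
f 28 30 24
f 29 21 31
f 29 31 30
f 30 31 32
f 30 32 24
f 31 21 33
f 31 33 32
f 32 33 34
f 32 34 24
f 33 21 35
f 33 35 34
f 34 35 36
f 34 36 24
f 35 21 37
f 35 37 36
f 36 37 38
f 36 38 24
f 37 21 39
f 37 39 38
f 38 39 40
f 38 40 24
f 39 21 41
f 39 41 40
f 40 41 42
f 40 42 24
f 41 21 43
f 41 43 42
f 42 43 44
f 42 44 24
f 43 21 45
f 43 45 44
f 44 45 46
f 44 46 24
f 45 21 47
f 45 47 46
f 46 47 48
f 46 48 24
f 47 21 49
f 47 49 48
f 48 49 50
f 48 50 24
f 49 21 51
f 49 51 50
f 50 51 52
f 50 52 24
f 51 21 22
f 51 22 52
f 52 22 23
f 52 23 24
f 54 53 57
f 54 57 55
f 55 57 58
f 55 58 56
f 57 53 59
f 57 59 58
f 58 59 60
f 58 60 56
f 59 53 61
f 59 61 60
f 60 61 62
f 60 62 56
f 61 53 63
f 61 63 62
f 62 63 64
f 62 64 56
f 63 53 65
f 63 65 64
f 64 65 66
f 64 66 56
f 65 53 67
f 65 67 66
f 66 67 68
f 66 68 56
f 67 53 69
f 67 69 68
f 68 69 70
f 68 70 56
f 69 53 71
f 69 71 70
f 70 71 72
f 70 72 56
f 71 53 73
f 71 73 72
f 72 73 74
f 72 74 56
f 73 53 75
f 73 75 74
f 74 75 76
f 74 76 56
f 75 53 77
f 75 77 76
f 76 77 78
f 76 78 56
f 77 53 79
f 77 79 78
f 78 79 80
f 78 80 56
f 79 53 81
f 79 81 80
f 80 81 82
f 80 82 56
f 81 53 54
f 81 54 82
f 82 54 55
f 82 55 56



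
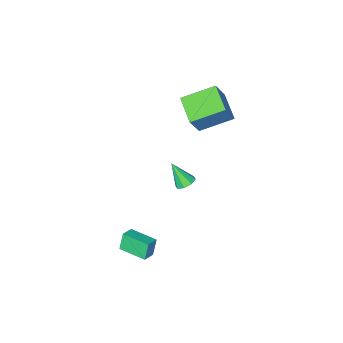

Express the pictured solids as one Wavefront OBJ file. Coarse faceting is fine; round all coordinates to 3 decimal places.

v -0.945 -1.544 -1.121
v -0.517 -1.879 -1.44
v -0.595 -2.356 0.201
v -0.33 -1.48 -1.244
v -0.504 -1.118 -0.976
v -0.935 -1.006 -0.793
v -1.373 -1.209 -0.802
v -1.559 -1.608 -0.998
v -1.386 -1.97 -1.266
v -0.954 -2.082 -1.449
v -3.228 -4.097 2.37
v -4.931 -3.151 3.179
v -2.653 -2.531 1.75
v -4.356 -1.584 2.559
v -2.344 -3.816 3.901
v -4.047 -2.869 4.71
v -1.769 -2.249 3.281
v -3.472 -1.303 4.09
v 2.933 -1.699 -4.399
v 2.581 -1.828 -3.354
v 2.406 -0.135 -4.382
v 2.055 -0.265 -3.337
v 3.665 -1.455 -4.123
v 3.314 -1.585 -3.078
v 3.139 0.108 -4.106
v 2.787 -0.021 -3.061
f 2 1 4
f 2 4 3
f 4 1 5
f 4 5 3
f 5 1 6
f 5 6 3
f 6 1 7
f 6 7 3
f 7 1 8
f 7 8 3
f 8 1 9
f 8 9 3
f 9 1 10
f 9 10 3
f 10 1 2
f 10 2 3
f 12 14 11
f 15 12 11
f 11 14 13
f 13 15 11
f 12 18 14
f 16 12 15
f 16 18 12
f 14 18 13
f 17 15 13
f 13 18 17
f 17 16 15
f 18 16 17
f 20 22 19
f 23 20 19
f 19 22 21
f 21 23 19
f 20 26 22
f 24 20 23
f 24 26 20
f 22 26 21
f 25 23 21
f 21 26 25
f 25 24 23
f 26 24 25



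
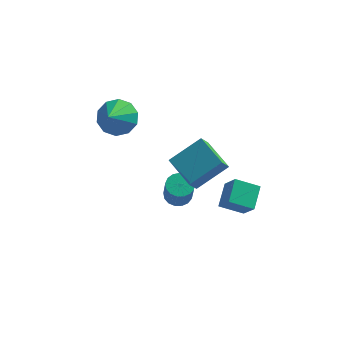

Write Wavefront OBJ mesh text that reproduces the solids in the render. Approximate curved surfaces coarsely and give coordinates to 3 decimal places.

v -2.564 1.664 2.52
v -1.543 1.827 2.895
v -2.776 0.416 3.64
v -1.964 2.221 3.255
v -2.614 2.402 3.334
v -3.245 2.302 3.102
v -3.616 1.958 2.648
v -3.585 1.501 2.145
v -3.164 1.107 1.786
v -2.513 0.926 1.707
v -1.882 1.026 1.938
v -1.512 1.371 2.392
v 1.781 -0.584 -0.512
v 1.503 -1.154 0.325
v 0.545 0.766 -0.005
v 0.266 0.197 0.832
v 3.254 0.343 0.608
v 2.975 -0.226 1.445
v 2.017 1.694 1.115
v 1.739 1.124 1.952
v 0.49 1.734 -3.472
v 1.026 2.235 -3.315
v 1.246 1.506 -1.75
v 0.71 1.006 -1.908
v 0.725 2.392 -3.199
v 0.945 1.663 -1.634
v 0.37 2.399 -3.146
v 0.59 1.67 -1.581
v 0.043 2.253 -3.168
v 0.262 1.525 -1.603
v -0.182 1.989 -3.259
v 0.037 1.26 -1.695
v -0.253 1.666 -3.4
v -0.034 0.938 -1.835
v -0.154 1.359 -3.557
v 0.066 0.63 -1.992
v 0.093 1.138 -3.694
v 0.313 0.409 -2.13
v 0.431 1.053 -3.781
v 0.651 0.325 -2.216
v 0.783 1.125 -3.797
v 1.002 0.396 -2.232
v 1.067 1.336 -3.739
v 1.287 0.607 -2.174
v 1.219 1.638 -3.619
v 1.439 0.91 -2.055
v 1.205 1.963 -3.466
v 1.424 1.234 -1.902
v 4 0.786 -3.59
v 2.73 0.63 -3.022
v 4.146 2.04 -2.92
v 2.876 1.885 -2.351
v 4.604 0.095 -2.429
v 3.334 -0.06 -1.86
v 4.75 1.35 -1.758
v 3.48 1.194 -1.19
f 2 1 4
f 2 4 3
f 4 1 5
f 4 5 3
f 5 1 6
f 5 6 3
f 6 1 7
f 6 7 3
f 7 1 8
f 7 8 3
f 8 1 9
f 8 9 3
f 9 1 10
f 9 10 3
f 10 1 11
f 10 11 3
f 11 1 12
f 11 12 3
f 12 1 2
f 12 2 3
f 14 16 13
f 17 14 13
f 13 16 15
f 15 17 13
f 14 20 16
f 18 14 17
f 18 20 14
f 16 20 15
f 19 17 15
f 15 20 19
f 19 18 17
f 20 18 19
f 22 21 25
f 22 25 23
f 23 25 26
f 23 26 24
f 25 21 27
f 25 27 26
f 26 27 28
f 26 28 24
f 27 21 29
f 27 29 28
f 28 29 30
f 28 30 24
f 29 21 31
f 29 31 30
f 30 31 32
f 30 32 24
f 31 21 33
f 31 33 32
f 32 33 34
f 32 34 24
f 33 21 35
f 33 35 34
f 34 35 36
f 34 36 24
f 35 21 37
f 35 37 36
f 36 37 38
f 36 38 24
f 37 21 39
f 37 39 38
f 38 39 40
f 38 40 24
f 39 21 41
f 39 41 40
f 40 41 42
f 40 42 24
f 41 21 43
f 41 43 42
f 42 43 44
f 42 44 24
f 43 21 45
f 43 45 44
f 44 45 46
f 44 46 24
f 45 21 47
f 45 47 46
f 46 47 48
f 46 48 24
f 47 21 22
f 47 22 48
f 48 22 23
f 48 23 24
f 50 52 49
f 53 50 49
f 49 52 51
f 51 53 49
f 50 56 52
f 54 50 53
f 54 56 50
f 52 56 51
f 55 53 51
f 51 56 55
f 55 54 53
f 56 54 55



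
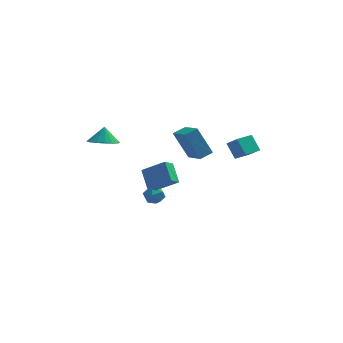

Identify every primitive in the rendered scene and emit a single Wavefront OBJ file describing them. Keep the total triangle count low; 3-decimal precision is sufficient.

v 1.9 -4.225 1.426
v 1.067 -4.079 3.082
v 1.165 -3.08 0.955
v 0.331 -2.935 2.611
v 2.509 -3.725 1.689
v 1.675 -3.58 3.345
v 1.773 -2.581 1.218
v 0.94 -2.435 2.874
v 4.14 -2.437 0.993
v 3.646 -1.951 1.874
v 3.549 -1.929 0.382
v 3.056 -1.443 1.262
v 4.864 -1.637 0.958
v 4.371 -1.151 1.838
v 4.274 -1.129 0.346
v 3.78 -0.643 1.227
v -1.607 0.692 -4.355
v -1.045 1.108 -4.269
v -1.135 -0.088 -3.671
v -0.573 0.328 -3.585
v -1.193 0.513 -3.308
v -1.485 0.995 -3.731
v -0.695 0.025 -4.209
v -0.987 0.507 -4.632
v -0.481 0.696 -4.179
v -0.789 0.997 -3.622
v -1.391 0.023 -4.318
v -1.699 0.324 -3.761
v -1.372 -0.222 -3.084
v -1.815 0.731 -2.143
v -1.005 0.388 -3.529
v -1.448 1.341 -2.589
v -0.032 -0.421 -2.251
v -0.475 0.532 -1.311
v 0.335 0.189 -2.697
v -0.108 1.142 -1.756
v -3.293 -3.503 2.059
v -2.41 -3.416 2.001
v -3.267 -3.137 3.021
v -2.558 -3.042 1.863
v -2.875 -2.773 1.769
v -3.288 -2.671 1.742
v -3.702 -2.76 1.788
v -4.023 -3.02 1.895
v -4.176 -3.39 2.04
v -4.127 -3.785 2.19
v -3.888 -4.117 2.309
v -3.512 -4.307 2.371
v -3.086 -4.314 2.362
v -2.708 -4.135 2.283
v -2.464 -3.811 2.153
f 2 4 1
f 5 2 1
f 1 4 3
f 3 5 1
f 2 8 4
f 6 2 5
f 6 8 2
f 4 8 3
f 7 5 3
f 3 8 7
f 7 6 5
f 8 6 7
f 10 12 9
f 13 10 9
f 9 12 11
f 11 13 9
f 10 16 12
f 14 10 13
f 14 16 10
f 12 16 11
f 15 13 11
f 11 16 15
f 15 14 13
f 16 14 15
f 17 28 22
f 17 22 18
f 17 18 24
f 17 24 27
f 17 27 28
f 18 22 26
f 22 28 21
f 28 27 19
f 27 24 23
f 24 18 25
f 20 26 21
f 20 21 19
f 20 19 23
f 20 23 25
f 20 25 26
f 21 26 22
f 19 21 28
f 23 19 27
f 25 23 24
f 26 25 18
f 30 32 29
f 33 30 29
f 29 32 31
f 31 33 29
f 30 36 32
f 34 30 33
f 34 36 30
f 32 36 31
f 35 33 31
f 31 36 35
f 35 34 33
f 36 34 35
f 38 37 40
f 38 40 39
f 40 37 41
f 40 41 39
f 41 37 42
f 41 42 39
f 42 37 43
f 42 43 39
f 43 37 44
f 43 44 39
f 44 37 45
f 44 45 39
f 45 37 46
f 45 46 39
f 46 37 47
f 46 47 39
f 47 37 48
f 47 48 39
f 48 37 49
f 48 49 39
f 49 37 50
f 49 50 39
f 50 37 51
f 50 51 39
f 51 37 38
f 51 38 39



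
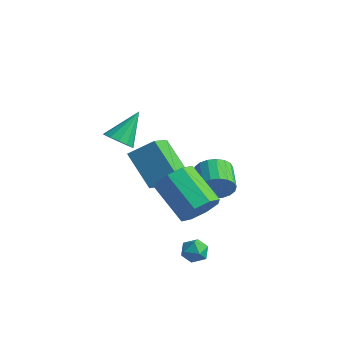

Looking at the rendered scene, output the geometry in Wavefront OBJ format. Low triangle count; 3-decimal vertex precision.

v -2.835 -1.373 0.802
v -2.139 -1.594 0.972
v -2.745 -0.107 2.078
v -2.1 -1.297 0.674
v -2.294 -1.024 0.417
v -2.66 -0.861 0.282
v -3.082 -0.861 0.312
v -3.425 -1.024 0.497
v -3.581 -1.297 0.779
v -3.5 -1.594 1.068
v -3.208 -1.822 1.273
v -2.798 -1.906 1.328
v -2.399 -1.821 1.216
v -0.177 2.046 -2.895
v 0.31 2.221 -2.183
v -0.616 3.129 -1.773
v -1.103 2.954 -2.485
v 0.445 2.477 -2.447
v -0.48 3.386 -2.037
v 0.457 2.648 -2.799
v -0.468 3.557 -2.389
v 0.343 2.7 -3.17
v -0.582 3.608 -2.76
v 0.126 2.622 -3.487
v -0.799 3.53 -3.077
v -0.151 2.43 -3.686
v -1.076 3.338 -3.276
v -0.433 2.162 -3.729
v -1.358 3.07 -3.319
v -0.664 1.871 -3.607
v -1.59 2.779 -3.197
v -0.8 1.614 -3.343
v -1.725 2.523 -2.933
v -0.812 1.443 -2.991
v -1.737 2.352 -2.581
v -0.698 1.392 -2.62
v -1.623 2.3 -2.21
v -0.481 1.47 -2.303
v -1.406 2.378 -1.893
v -0.204 1.662 -2.104
v -1.129 2.57 -1.694
v 0.078 1.93 -2.061
v -0.847 2.838 -1.651
v 1.931 -1.328 -3.984
v 2.38 -1.808 -4.067
v 1.3 -2.012 -3.453
v 1.749 -2.492 -3.536
v 1.88 -1.981 -3.135
v 2.27 -1.558 -3.464
v 1.41 -2.262 -4.056
v 1.8 -1.839 -4.385
v 2.058 -2.385 -4.112
v 2.349 -2.211 -3.543
v 1.331 -1.609 -3.977
v 1.622 -1.435 -3.408
v -3.292 2.022 -4.107
v -2.834 0.629 -3.288
v -4.861 2.34 -2.687
v -4.403 0.947 -1.868
v -2.377 2.813 -3.272
v -1.919 1.42 -2.453
v -3.946 3.131 -1.852
v -3.488 1.738 -1.033
v 1.567 -1.196 -1.722
v 2.056 -0.542 -1.162
v 0.302 -0.21 -0.018
v -0.187 -0.864 -0.578
v 1.725 -0.22 -1.763
v -0.029 0.112 -0.619
v 1.302 -0.469 -2.339
v -0.452 -0.137 -1.196
v 1.034 -1.145 -2.554
v -0.72 -0.812 -1.411
v 1.078 -1.85 -2.282
v -0.676 -1.518 -1.138
v 1.409 -2.172 -1.681
v -0.345 -1.84 -0.537
v 1.832 -1.923 -1.104
v 0.078 -1.591 0.039
v 2.1 -1.248 -0.889
v 0.346 -0.915 0.254
f 2 1 4
f 2 4 3
f 4 1 5
f 4 5 3
f 5 1 6
f 5 6 3
f 6 1 7
f 6 7 3
f 7 1 8
f 7 8 3
f 8 1 9
f 8 9 3
f 9 1 10
f 9 10 3
f 10 1 11
f 10 11 3
f 11 1 12
f 11 12 3
f 12 1 13
f 12 13 3
f 13 1 2
f 13 2 3
f 15 14 18
f 15 18 16
f 16 18 19
f 16 19 17
f 18 14 20
f 18 20 19
f 19 20 21
f 19 21 17
f 20 14 22
f 20 22 21
f 21 22 23
f 21 23 17
f 22 14 24
f 22 24 23
f 23 24 25
f 23 25 17
f 24 14 26
f 24 26 25
f 25 26 27
f 25 27 17
f 26 14 28
f 26 28 27
f 27 28 29
f 27 29 17
f 28 14 30
f 28 30 29
f 29 30 31
f 29 31 17
f 30 14 32
f 30 32 31
f 31 32 33
f 31 33 17
f 32 14 34
f 32 34 33
f 33 34 35
f 33 35 17
f 34 14 36
f 34 36 35
f 35 36 37
f 35 37 17
f 36 14 38
f 36 38 37
f 37 38 39
f 37 39 17
f 38 14 40
f 38 40 39
f 39 40 41
f 39 41 17
f 40 14 42
f 40 42 41
f 41 42 43
f 41 43 17
f 42 14 15
f 42 15 43
f 43 15 16
f 43 16 17
f 44 55 49
f 44 49 45
f 44 45 51
f 44 51 54
f 44 54 55
f 45 49 53
f 49 55 48
f 55 54 46
f 54 51 50
f 51 45 52
f 47 53 48
f 47 48 46
f 47 46 50
f 47 50 52
f 47 52 53
f 48 53 49
f 46 48 55
f 50 46 54
f 52 50 51
f 53 52 45
f 57 59 56
f 60 57 56
f 56 59 58
f 58 60 56
f 57 63 59
f 61 57 60
f 61 63 57
f 59 63 58
f 62 60 58
f 58 63 62
f 62 61 60
f 63 61 62
f 65 64 68
f 65 68 66
f 66 68 69
f 66 69 67
f 68 64 70
f 68 70 69
f 69 70 71
f 69 71 67
f 70 64 72
f 70 72 71
f 71 72 73
f 71 73 67
f 72 64 74
f 72 74 73
f 73 74 75
f 73 75 67
f 74 64 76
f 74 76 75
f 75 76 77
f 75 77 67
f 76 64 78
f 76 78 77
f 77 78 79
f 77 79 67
f 78 64 80
f 78 80 79
f 79 80 81
f 79 81 67
f 80 64 65
f 80 65 81
f 81 65 66
f 81 66 67



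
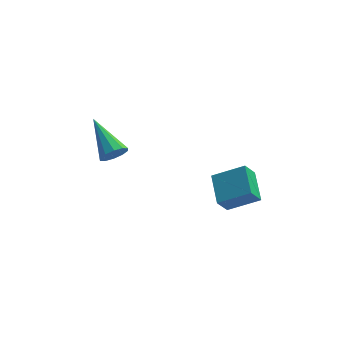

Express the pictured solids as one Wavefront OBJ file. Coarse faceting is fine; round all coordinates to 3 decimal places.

v 3.372 -2.86 -0.422
v 3.164 -1.495 0.137
v 2.037 -2.778 -1.122
v 1.829 -1.412 -0.564
v 3.791 -2.488 -1.176
v 3.583 -1.122 -0.618
v 2.456 -2.405 -1.877
v 2.248 -1.04 -1.318
v -2.083 -0.586 0.083
v -1.518 -0.464 0.382
v -2.957 0.926 1.117
v -1.532 -0.243 0.047
v -1.755 -0.153 -0.274
v -2.104 -0.228 -0.459
v -2.444 -0.44 -0.437
v -2.647 -0.708 -0.216
v -2.633 -0.929 0.119
v -2.41 -1.02 0.44
v -2.061 -0.944 0.625
v -1.721 -0.732 0.603
f 2 4 1
f 5 2 1
f 1 4 3
f 3 5 1
f 2 8 4
f 6 2 5
f 6 8 2
f 4 8 3
f 7 5 3
f 3 8 7
f 7 6 5
f 8 6 7
f 10 9 12
f 10 12 11
f 12 9 13
f 12 13 11
f 13 9 14
f 13 14 11
f 14 9 15
f 14 15 11
f 15 9 16
f 15 16 11
f 16 9 17
f 16 17 11
f 17 9 18
f 17 18 11
f 18 9 19
f 18 19 11
f 19 9 20
f 19 20 11
f 20 9 10
f 20 10 11



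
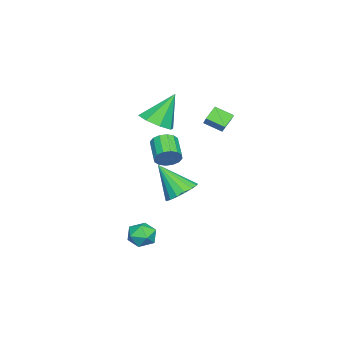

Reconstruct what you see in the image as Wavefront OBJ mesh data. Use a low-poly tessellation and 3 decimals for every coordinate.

v -2.979 -3.016 -2.91
v -2.324 -3.539 -3.262
v -3.121 -4.244 -1.35
v -2.107 -3.252 -3.016
v -2.09 -2.91 -2.746
v -2.278 -2.593 -2.513
v -2.625 -2.373 -2.371
v -3.054 -2.3 -2.352
v -3.466 -2.391 -2.461
v -3.767 -2.625 -2.673
v -3.887 -2.949 -2.939
v -3.799 -3.287 -3.198
v -3.523 -3.564 -3.391
v -3.123 -3.715 -3.474
v -2.69 -3.706 -3.427
v 2.38 -2.413 -2.816
v 3.032 -2.111 -3.021
v 2.968 -3.309 -2.259
v 3.62 -3.007 -2.464
v 3.192 -2.663 -1.958
v 2.828 -2.11 -2.302
v 3.172 -3.31 -2.978
v 2.808 -2.757 -3.322
v 3.521 -2.666 -3.12
v 3.534 -2.266 -2.49
v 2.466 -3.154 -2.79
v 2.479 -2.754 -2.16
v -0.884 -1.239 2.814
v -1.497 -1.034 3.317
v -0.944 -0.37 2.386
v -1.557 -0.165 2.89
v -0.303 -0.915 3.39
v -0.916 -0.71 3.894
v -0.363 -0.046 2.963
v -0.976 0.159 3.466
v 2.579 -1.635 2.065
v 2.924 -1.727 2.585
v 1.986 -2.256 3.114
v 1.641 -2.165 2.595
v 2.783 -1.436 2.627
v 1.845 -1.965 3.156
v 2.588 -1.198 2.518
v 1.65 -1.727 3.048
v 2.39 -1.077 2.289
v 1.452 -1.607 2.818
v 2.243 -1.106 1.999
v 1.305 -1.636 2.529
v 2.186 -1.277 1.727
v 1.248 -1.806 2.257
v 2.234 -1.544 1.546
v 1.296 -2.073 2.075
v 2.375 -1.835 1.504
v 1.437 -2.364 2.033
v 2.57 -2.073 1.612
v 1.632 -2.602 2.142
v 2.768 -2.193 1.842
v 1.83 -2.723 2.371
v 2.915 -2.164 2.131
v 1.977 -2.694 2.661
v 2.972 -1.994 2.403
v 2.034 -2.523 2.933
v -1.754 -3.837 2.118
v -0.95 -3.999 2.535
v -2.446 -3.143 3.722
v -0.979 -3.358 2.244
v -1.463 -2.998 1.88
v -2.117 -3.129 1.655
v -2.558 -3.676 1.701
v -2.529 -4.317 1.991
v -2.046 -4.677 2.356
v -1.392 -4.545 2.581
f 2 1 4
f 2 4 3
f 4 1 5
f 4 5 3
f 5 1 6
f 5 6 3
f 6 1 7
f 6 7 3
f 7 1 8
f 7 8 3
f 8 1 9
f 8 9 3
f 9 1 10
f 9 10 3
f 10 1 11
f 10 11 3
f 11 1 12
f 11 12 3
f 12 1 13
f 12 13 3
f 13 1 14
f 13 14 3
f 14 1 15
f 14 15 3
f 15 1 2
f 15 2 3
f 16 27 21
f 16 21 17
f 16 17 23
f 16 23 26
f 16 26 27
f 17 21 25
f 21 27 20
f 27 26 18
f 26 23 22
f 23 17 24
f 19 25 20
f 19 20 18
f 19 18 22
f 19 22 24
f 19 24 25
f 20 25 21
f 18 20 27
f 22 18 26
f 24 22 23
f 25 24 17
f 29 31 28
f 32 29 28
f 28 31 30
f 30 32 28
f 29 35 31
f 33 29 32
f 33 35 29
f 31 35 30
f 34 32 30
f 30 35 34
f 34 33 32
f 35 33 34
f 37 36 40
f 37 40 38
f 38 40 41
f 38 41 39
f 40 36 42
f 40 42 41
f 41 42 43
f 41 43 39
f 42 36 44
f 42 44 43
f 43 44 45
f 43 45 39
f 44 36 46
f 44 46 45
f 45 46 47
f 45 47 39
f 46 36 48
f 46 48 47
f 47 48 49
f 47 49 39
f 48 36 50
f 48 50 49
f 49 50 51
f 49 51 39
f 50 36 52
f 50 52 51
f 51 52 53
f 51 53 39
f 52 36 54
f 52 54 53
f 53 54 55
f 53 55 39
f 54 36 56
f 54 56 55
f 55 56 57
f 55 57 39
f 56 36 58
f 56 58 57
f 57 58 59
f 57 59 39
f 58 36 60
f 58 60 59
f 59 60 61
f 59 61 39
f 60 36 37
f 60 37 61
f 61 37 38
f 61 38 39
f 63 62 65
f 63 65 64
f 65 62 66
f 65 66 64
f 66 62 67
f 66 67 64
f 67 62 68
f 67 68 64
f 68 62 69
f 68 69 64
f 69 62 70
f 69 70 64
f 70 62 71
f 70 71 64
f 71 62 63
f 71 63 64



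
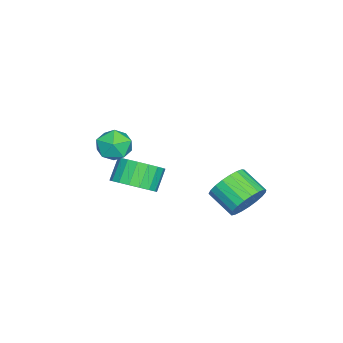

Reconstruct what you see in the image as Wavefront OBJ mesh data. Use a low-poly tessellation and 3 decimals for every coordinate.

v 2.739 -2.494 2.038
v 3.459 -2.039 2.17
v 3.481 -3.481 1.39
v 4.201 -3.026 1.522
v 3.795 -3.392 2.188
v 3.336 -2.782 2.589
v 3.604 -2.738 0.971
v 3.145 -2.128 1.372
v 3.993 -2.189 1.51
v 4.112 -2.594 2.262
v 2.828 -2.926 1.298
v 2.947 -3.331 2.05
v -0.615 -3.283 -3.655
v -0.114 -4.056 -3.13
v -0.905 -3.91 -2.16
v -1.405 -3.137 -2.685
v 0.121 -3.669 -2.997
v -0.67 -3.523 -2.027
v 0.21 -3.206 -2.994
v -0.58 -3.06 -2.024
v 0.136 -2.758 -3.122
v -0.654 -2.612 -2.152
v -0.086 -2.414 -3.356
v -0.877 -2.268 -2.386
v -0.414 -2.242 -3.648
v -1.205 -2.096 -2.678
v -0.781 -2.277 -3.943
v -1.572 -2.13 -2.973
v -1.115 -2.51 -4.18
v -1.906 -2.364 -3.21
v -1.35 -2.897 -4.313
v -2.141 -2.751 -3.343
v -1.44 -3.36 -4.316
v -2.23 -3.214 -3.346
v -1.366 -3.808 -4.188
v -2.156 -3.662 -3.218
v -1.143 -4.152 -3.954
v -1.934 -4.006 -2.984
v -0.815 -4.324 -3.662
v -1.606 -4.178 -2.692
v -0.448 -4.29 -3.367
v -1.239 -4.143 -2.397
v -0.296 1.873 -3.445
v 0.593 1.612 -3.095
v 0.004 0.506 -2.426
v -0.884 0.767 -2.775
v 0.455 1.863 -2.8
v -0.133 0.758 -2.131
v 0.188 2.117 -2.616
v -0.4 1.011 -1.947
v -0.163 2.328 -2.575
v -0.751 1.222 -1.906
v -0.537 2.461 -2.685
v -1.125 1.355 -2.016
v -0.869 2.492 -2.926
v -1.458 1.386 -2.257
v -1.102 2.415 -3.257
v -1.691 1.31 -2.588
v -1.196 2.246 -3.62
v -1.784 1.14 -2.951
v -1.134 2.011 -3.953
v -1.722 0.906 -3.284
v -0.927 1.753 -4.198
v -1.515 0.647 -3.529
v -0.611 1.515 -4.312
v -1.199 0.41 -3.643
v -0.24 1.34 -4.277
v -0.829 0.234 -3.608
v 0.121 1.256 -4.097
v -0.468 0.15 -3.428
v 0.41 1.279 -3.805
v -0.179 0.174 -3.136
v 0.577 1.405 -3.451
v -0.012 0.299 -2.781
f 1 12 6
f 1 6 2
f 1 2 8
f 1 8 11
f 1 11 12
f 2 6 10
f 6 12 5
f 12 11 3
f 11 8 7
f 8 2 9
f 4 10 5
f 4 5 3
f 4 3 7
f 4 7 9
f 4 9 10
f 5 10 6
f 3 5 12
f 7 3 11
f 9 7 8
f 10 9 2
f 14 13 17
f 14 17 15
f 15 17 18
f 15 18 16
f 17 13 19
f 17 19 18
f 18 19 20
f 18 20 16
f 19 13 21
f 19 21 20
f 20 21 22
f 20 22 16
f 21 13 23
f 21 23 22
f 22 23 24
f 22 24 16
f 23 13 25
f 23 25 24
f 24 25 26
f 24 26 16
f 25 13 27
f 25 27 26
f 26 27 28
f 26 28 16
f 27 13 29
f 27 29 28
f 28 29 30
f 28 30 16
f 29 13 31
f 29 31 30
f 30 31 32
f 30 32 16
f 31 13 33
f 31 33 32
f 32 33 34
f 32 34 16
f 33 13 35
f 33 35 34
f 34 35 36
f 34 36 16
f 35 13 37
f 35 37 36
f 36 37 38
f 36 38 16
f 37 13 39
f 37 39 38
f 38 39 40
f 38 40 16
f 39 13 41
f 39 41 40
f 40 41 42
f 40 42 16
f 41 13 14
f 41 14 42
f 42 14 15
f 42 15 16
f 44 43 47
f 44 47 45
f 45 47 48
f 45 48 46
f 47 43 49
f 47 49 48
f 48 49 50
f 48 50 46
f 49 43 51
f 49 51 50
f 50 51 52
f 50 52 46
f 51 43 53
f 51 53 52
f 52 53 54
f 52 54 46
f 53 43 55
f 53 55 54
f 54 55 56
f 54 56 46
f 55 43 57
f 55 57 56
f 56 57 58
f 56 58 46
f 57 43 59
f 57 59 58
f 58 59 60
f 58 60 46
f 59 43 61
f 59 61 60
f 60 61 62
f 60 62 46
f 61 43 63
f 61 63 62
f 62 63 64
f 62 64 46
f 63 43 65
f 63 65 64
f 64 65 66
f 64 66 46
f 65 43 67
f 65 67 66
f 66 67 68
f 66 68 46
f 67 43 69
f 67 69 68
f 68 69 70
f 68 70 46
f 69 43 71
f 69 71 70
f 70 71 72
f 70 72 46
f 71 43 73
f 71 73 72
f 72 73 74
f 72 74 46
f 73 43 44
f 73 44 74
f 74 44 45
f 74 45 46



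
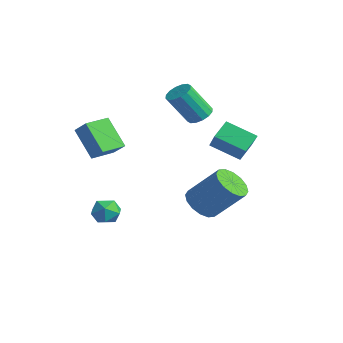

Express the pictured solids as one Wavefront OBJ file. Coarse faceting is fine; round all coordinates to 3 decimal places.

v -0.537 1.222 1.596
v 0.696 0.748 2.788
v -0.86 2.062 2.263
v 0.373 1.587 3.456
v 0.587 2.253 0.844
v 1.82 1.778 2.037
v 0.264 3.092 1.512
v 1.497 2.618 2.704
v -2.71 1.993 2.613
v -2.227 1.493 2.392
v -2.547 0.446 4.066
v -3.03 0.947 4.287
v -2.024 1.744 2.588
v -2.344 0.698 4.262
v -2.005 2.063 2.791
v -2.325 1.016 4.465
v -2.176 2.363 2.946
v -2.496 1.316 4.62
v -2.489 2.563 3.012
v -2.809 1.517 4.686
v -2.861 2.611 2.971
v -3.181 1.565 4.645
v -3.193 2.494 2.834
v -3.513 1.447 4.508
v -3.396 2.242 2.638
v -3.716 1.196 4.312
v -3.415 1.924 2.435
v -3.735 0.877 4.109
v -3.244 1.624 2.28
v -3.564 0.577 3.954
v -2.931 1.423 2.214
v -3.251 0.377 3.888
v -2.559 1.375 2.255
v -2.879 0.329 3.929
v 1.562 -0.472 -0.995
v 2.105 -1.274 -0.848
v 3.18 -0.251 0.763
v 2.638 0.552 0.615
v 2.362 -1.003 -1.191
v 3.437 0.02 0.419
v 2.405 -0.59 -1.482
v 3.48 0.433 0.128
v 2.221 -0.145 -1.643
v 3.296 0.878 -0.032
v 1.862 0.213 -1.63
v 2.937 1.236 -0.019
v 1.422 0.387 -1.447
v 2.497 1.41 0.164
v 1.02 0.331 -1.143
v 2.095 1.354 0.468
v 0.763 0.06 -0.799
v 1.838 1.083 0.811
v 0.72 -0.353 -0.508
v 1.795 0.67 1.102
v 0.904 -0.798 -0.348
v 1.979 0.225 1.263
v 1.263 -1.156 -0.361
v 2.338 -0.133 1.25
v 1.703 -1.33 -0.544
v 2.778 -0.307 1.067
v -2.121 -2.741 -2.419
v -1.803 -3.213 -3.038
v -2.437 -3.867 -1.722
v -2.119 -4.339 -2.341
v -1.608 -3.872 -1.863
v -1.413 -3.177 -2.294
v -2.827 -3.903 -2.466
v -2.632 -3.208 -2.897
v -2.239 -3.932 -3.067
v -1.486 -3.913 -2.694
v -2.754 -3.167 -2.066
v -2.001 -3.148 -1.693
v -1.573 -4.545 1.656
v -2.794 -4.777 3.079
v -1.869 -3.218 1.618
v -3.09 -3.45 3.041
v -0.79 -4.35 2.359
v -2.011 -4.582 3.782
v -1.086 -3.023 2.321
v -2.307 -3.255 3.744
f 2 4 1
f 5 2 1
f 1 4 3
f 3 5 1
f 2 8 4
f 6 2 5
f 6 8 2
f 4 8 3
f 7 5 3
f 3 8 7
f 7 6 5
f 8 6 7
f 10 9 13
f 10 13 11
f 11 13 14
f 11 14 12
f 13 9 15
f 13 15 14
f 14 15 16
f 14 16 12
f 15 9 17
f 15 17 16
f 16 17 18
f 16 18 12
f 17 9 19
f 17 19 18
f 18 19 20
f 18 20 12
f 19 9 21
f 19 21 20
f 20 21 22
f 20 22 12
f 21 9 23
f 21 23 22
f 22 23 24
f 22 24 12
f 23 9 25
f 23 25 24
f 24 25 26
f 24 26 12
f 25 9 27
f 25 27 26
f 26 27 28
f 26 28 12
f 27 9 29
f 27 29 28
f 28 29 30
f 28 30 12
f 29 9 31
f 29 31 30
f 30 31 32
f 30 32 12
f 31 9 33
f 31 33 32
f 32 33 34
f 32 34 12
f 33 9 10
f 33 10 34
f 34 10 11
f 34 11 12
f 36 35 39
f 36 39 37
f 37 39 40
f 37 40 38
f 39 35 41
f 39 41 40
f 40 41 42
f 40 42 38
f 41 35 43
f 41 43 42
f 42 43 44
f 42 44 38
f 43 35 45
f 43 45 44
f 44 45 46
f 44 46 38
f 45 35 47
f 45 47 46
f 46 47 48
f 46 48 38
f 47 35 49
f 47 49 48
f 48 49 50
f 48 50 38
f 49 35 51
f 49 51 50
f 50 51 52
f 50 52 38
f 51 35 53
f 51 53 52
f 52 53 54
f 52 54 38
f 53 35 55
f 53 55 54
f 54 55 56
f 54 56 38
f 55 35 57
f 55 57 56
f 56 57 58
f 56 58 38
f 57 35 59
f 57 59 58
f 58 59 60
f 58 60 38
f 59 35 36
f 59 36 60
f 60 36 37
f 60 37 38
f 61 72 66
f 61 66 62
f 61 62 68
f 61 68 71
f 61 71 72
f 62 66 70
f 66 72 65
f 72 71 63
f 71 68 67
f 68 62 69
f 64 70 65
f 64 65 63
f 64 63 67
f 64 67 69
f 64 69 70
f 65 70 66
f 63 65 72
f 67 63 71
f 69 67 68
f 70 69 62
f 74 76 73
f 77 74 73
f 73 76 75
f 75 77 73
f 74 80 76
f 78 74 77
f 78 80 74
f 76 80 75
f 79 77 75
f 75 80 79
f 79 78 77
f 80 78 79



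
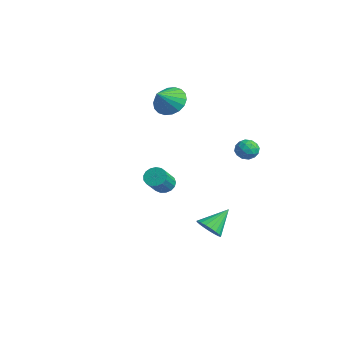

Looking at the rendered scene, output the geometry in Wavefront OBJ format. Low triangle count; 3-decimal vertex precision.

v 0.732 2.126 -4.06
v 1.365 1.891 -3.651
v 0.548 3.374 -3.06
v 1.499 2.09 -3.875
v 1.5 2.296 -4.131
v 1.368 2.472 -4.375
v 1.127 2.589 -4.565
v 0.817 2.625 -4.667
v 0.492 2.575 -4.664
v 0.209 2.448 -4.557
v 0.016 2.265 -4.365
v -0.053 2.058 -4.119
v 0.013 1.863 -3.863
v 0.204 1.713 -3.642
v 0.486 1.635 -3.493
v 0.811 1.641 -3.442
v 1.121 1.732 -3.498
v -4.207 2.543 2.865
v -3.479 2.3 2.255
v -3.773 1.557 3.775
v -3.298 2.609 2.503
v -3.297 2.905 2.824
v -3.476 3.129 3.152
v -3.799 3.238 3.424
v -4.204 3.208 3.584
v -4.609 3.047 3.603
v -4.934 2.786 3.475
v -5.115 2.477 3.226
v -5.117 2.181 2.906
v -4.938 1.957 2.578
v -4.614 1.848 2.306
v -4.21 1.878 2.146
v -3.805 2.039 2.127
v 0.411 -0.216 -0.38
v 0.957 -0.109 -0.631
v 1.555 -0.918 0.329
v 1.009 -1.024 0.58
v 0.928 0.104 -0.433
v 1.526 -0.705 0.526
v 0.781 0.244 -0.223
v 1.379 -0.565 0.736
v 0.549 0.278 -0.049
v 1.147 -0.531 0.91
v 0.285 0.2 0.049
v 0.884 -0.609 1.008
v 0.051 0.026 0.049
v 0.649 -0.782 1.008
v -0.102 -0.203 -0.049
v 0.497 -1.011 0.91
v -0.136 -0.435 -0.223
v 0.462 -1.243 0.736
v -0.046 -0.616 -0.433
v 0.552 -1.425 0.527
v 0.149 -0.706 -0.63
v 0.748 -1.515 0.329
v 0.404 -0.684 -0.77
v 1.003 -1.493 0.189
v 0.661 -0.554 -0.821
v 1.259 -1.363 0.138
v 0.86 -0.347 -0.771
v 1.459 -1.156 0.189
v 1.075 4.066 1.597
v 1.582 4.242 1.208
v 1.658 3.258 1.992
v 2.165 3.434 1.603
v 1.985 3.823 2.108
v 1.625 4.322 1.864
v 1.615 3.178 1.336
v 1.255 3.677 1.092
v 1.915 3.693 1.047
v 2.144 4.091 1.524
v 1.096 3.409 1.676
v 1.325 3.807 2.153
v 1.277 4.225 1.368
v 1.963 3.275 1.832
v 1.857 3.504 2.129
v 2.155 3.607 1.9
v 1.303 4.272 1.753
v 1.6 4.375 1.525
v 1.838 4.129 2.054
v 1.64 3.125 1.675
v 1.937 3.228 1.447
v 1.085 3.893 1.3
v 1.383 3.996 1.071
v 1.402 3.371 1.146
v 1.771 4.005 1.044
v 2.114 3.53 1.276
v 1.791 3.38 1.12
v 1.579 3.674 0.976
v 1.906 4.239 1.325
v 2.248 3.764 1.557
v 2.143 3.993 1.854
v 1.931 4.287 1.71
v 2.102 3.917 1.23
v 0.992 3.736 1.643
v 1.334 3.261 1.875
v 1.309 3.213 1.49
v 1.097 3.507 1.346
v 1.126 3.97 1.924
v 1.469 3.495 2.156
v 1.661 3.826 2.224
v 1.449 4.12 2.08
v 1.138 3.583 1.97
f 2 1 4
f 2 4 3
f 4 1 5
f 4 5 3
f 5 1 6
f 5 6 3
f 6 1 7
f 6 7 3
f 7 1 8
f 7 8 3
f 8 1 9
f 8 9 3
f 9 1 10
f 9 10 3
f 10 1 11
f 10 11 3
f 11 1 12
f 11 12 3
f 12 1 13
f 12 13 3
f 13 1 14
f 13 14 3
f 14 1 15
f 14 15 3
f 15 1 16
f 15 16 3
f 16 1 17
f 16 17 3
f 17 1 2
f 17 2 3
f 19 18 21
f 19 21 20
f 21 18 22
f 21 22 20
f 22 18 23
f 22 23 20
f 23 18 24
f 23 24 20
f 24 18 25
f 24 25 20
f 25 18 26
f 25 26 20
f 26 18 27
f 26 27 20
f 27 18 28
f 27 28 20
f 28 18 29
f 28 29 20
f 29 18 30
f 29 30 20
f 30 18 31
f 30 31 20
f 31 18 32
f 31 32 20
f 32 18 33
f 32 33 20
f 33 18 19
f 33 19 20
f 35 34 38
f 35 38 36
f 36 38 39
f 36 39 37
f 38 34 40
f 38 40 39
f 39 40 41
f 39 41 37
f 40 34 42
f 40 42 41
f 41 42 43
f 41 43 37
f 42 34 44
f 42 44 43
f 43 44 45
f 43 45 37
f 44 34 46
f 44 46 45
f 45 46 47
f 45 47 37
f 46 34 48
f 46 48 47
f 47 48 49
f 47 49 37
f 48 34 50
f 48 50 49
f 49 50 51
f 49 51 37
f 50 34 52
f 50 52 51
f 51 52 53
f 51 53 37
f 52 34 54
f 52 54 53
f 53 54 55
f 53 55 37
f 54 34 56
f 54 56 55
f 55 56 57
f 55 57 37
f 56 34 58
f 56 58 57
f 57 58 59
f 57 59 37
f 58 34 60
f 58 60 59
f 59 60 61
f 59 61 37
f 60 34 35
f 60 35 61
f 61 35 36
f 61 36 37
f 62 99 78
f 99 73 102
f 78 102 67
f 99 102 78
f 62 78 74
f 78 67 79
f 74 79 63
f 78 79 74
f 62 74 83
f 74 63 84
f 83 84 69
f 74 84 83
f 62 83 95
f 83 69 98
f 95 98 72
f 83 98 95
f 62 95 99
f 95 72 103
f 99 103 73
f 95 103 99
f 63 79 90
f 79 67 93
f 90 93 71
f 79 93 90
f 67 102 80
f 102 73 101
f 80 101 66
f 102 101 80
f 73 103 100
f 103 72 96
f 100 96 64
f 103 96 100
f 72 98 97
f 98 69 85
f 97 85 68
f 98 85 97
f 69 84 89
f 84 63 86
f 89 86 70
f 84 86 89
f 65 91 77
f 91 71 92
f 77 92 66
f 91 92 77
f 65 77 75
f 77 66 76
f 75 76 64
f 77 76 75
f 65 75 82
f 75 64 81
f 82 81 68
f 75 81 82
f 65 82 87
f 82 68 88
f 87 88 70
f 82 88 87
f 65 87 91
f 87 70 94
f 91 94 71
f 87 94 91
f 66 92 80
f 92 71 93
f 80 93 67
f 92 93 80
f 64 76 100
f 76 66 101
f 100 101 73
f 76 101 100
f 68 81 97
f 81 64 96
f 97 96 72
f 81 96 97
f 70 88 89
f 88 68 85
f 89 85 69
f 88 85 89
f 71 94 90
f 94 70 86
f 90 86 63
f 94 86 90

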